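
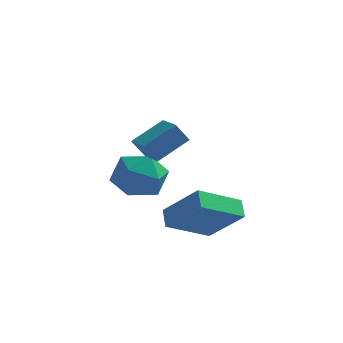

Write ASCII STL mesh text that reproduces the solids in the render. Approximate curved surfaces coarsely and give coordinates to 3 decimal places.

solid 
facet normal -0.602 -0.667 0.439
outer loop
vertex 0.887 -1.633 -1.434
vertex 0.591 -1.038 -0.936
vertex -0.5 -1.235 -2.731
endloop
endfacet
facet normal 0.355 -0.717 -0.600
outer loop
vertex 0.669 0.058 -3.584
vertex 0.887 -1.633 -1.434
vertex -0.5 -1.235 -2.731
endloop
endfacet
facet normal -0.603 -0.666 0.439
outer loop
vertex -0.5 -1.235 -2.731
vertex 0.591 -1.038 -0.936
vertex -0.795 -0.64 -2.234
endloop
endfacet
facet normal -0.715 0.205 -0.669
outer loop
vertex -0.795 -0.64 -2.234
vertex 0.669 0.058 -3.584
vertex -0.5 -1.235 -2.731
endloop
endfacet
facet normal 0.714 -0.205 0.669
outer loop
vertex 0.887 -1.633 -1.434
vertex 1.76 0.255 -1.789
vertex 0.591 -1.038 -0.936
endloop
endfacet
facet normal 0.356 -0.717 -0.600
outer loop
vertex 2.055 -0.34 -2.286
vertex 0.887 -1.633 -1.434
vertex 0.669 0.058 -3.584
endloop
endfacet
facet normal 0.715 -0.205 0.669
outer loop
vertex 2.055 -0.34 -2.286
vertex 1.76 0.255 -1.789
vertex 0.887 -1.633 -1.434
endloop
endfacet
facet normal -0.356 0.717 0.600
outer loop
vertex 0.591 -1.038 -0.936
vertex 1.76 0.255 -1.789
vertex -0.795 -0.64 -2.234
endloop
endfacet
facet normal -0.714 0.205 -0.669
outer loop
vertex 0.373 0.653 -3.086
vertex 0.669 0.058 -3.584
vertex -0.795 -0.64 -2.234
endloop
endfacet
facet normal -0.356 0.717 0.600
outer loop
vertex -0.795 -0.64 -2.234
vertex 1.76 0.255 -1.789
vertex 0.373 0.653 -3.086
endloop
endfacet
facet normal 0.602 0.667 -0.439
outer loop
vertex 0.373 0.653 -3.086
vertex 2.055 -0.34 -2.286
vertex 0.669 0.058 -3.584
endloop
endfacet
facet normal 0.602 0.666 -0.440
outer loop
vertex 1.76 0.255 -1.789
vertex 2.055 -0.34 -2.286
vertex 0.373 0.653 -3.086
endloop
endfacet
facet normal -0.135 -0.313 0.940
outer loop
vertex -3.638 3.02 -1.416
vertex -2.995 2.048 -1.647
vertex -2.462 3.03 -1.244
endloop
endfacet
facet normal -0.136 0.401 0.906
outer loop
vertex -3.638 3.02 -1.416
vertex -2.462 3.03 -1.244
vertex -2.998 3.968 -1.739
endloop
endfacet
facet normal -0.656 0.599 0.459
outer loop
vertex -3.638 3.02 -1.416
vertex -2.998 3.968 -1.739
vertex -3.862 3.565 -2.448
endloop
endfacet
facet normal -0.976 0.009 0.217
outer loop
vertex -3.638 3.02 -1.416
vertex -3.862 3.565 -2.448
vertex -3.86 2.379 -2.391
endloop
endfacet
facet normal -0.654 -0.555 0.514
outer loop
vertex -3.638 3.02 -1.416
vertex -3.86 2.379 -2.391
vertex -2.995 2.048 -1.647
endloop
endfacet
facet normal 0.487 0.609 0.627
outer loop
vertex -2.998 3.968 -1.739
vertex -2.462 3.03 -1.244
vertex -1.96 3.581 -2.169
endloop
endfacet
facet normal 0.488 -0.545 0.682
outer loop
vertex -2.462 3.03 -1.244
vertex -2.995 2.048 -1.647
vertex -1.958 2.395 -2.112
endloop
endfacet
facet normal -0.352 -0.936 -0.007
outer loop
vertex -2.995 2.048 -1.647
vertex -3.86 2.379 -2.391
vertex -2.822 1.992 -2.821
endloop
endfacet
facet normal -0.872 -0.025 -0.488
outer loop
vertex -3.86 2.379 -2.391
vertex -3.862 3.565 -2.448
vertex -3.358 2.93 -3.316
endloop
endfacet
facet normal -0.355 0.930 -0.097
outer loop
vertex -3.862 3.565 -2.448
vertex -2.998 3.968 -1.739
vertex -2.825 3.912 -2.913
endloop
endfacet
facet normal 0.976 -0.009 -0.217
outer loop
vertex -2.182 2.94 -3.144
vertex -1.96 3.581 -2.169
vertex -1.958 2.395 -2.112
endloop
endfacet
facet normal 0.656 -0.599 -0.459
outer loop
vertex -2.182 2.94 -3.144
vertex -1.958 2.395 -2.112
vertex -2.822 1.992 -2.821
endloop
endfacet
facet normal 0.136 -0.401 -0.906
outer loop
vertex -2.182 2.94 -3.144
vertex -2.822 1.992 -2.821
vertex -3.358 2.93 -3.316
endloop
endfacet
facet normal 0.135 0.313 -0.940
outer loop
vertex -2.182 2.94 -3.144
vertex -3.358 2.93 -3.316
vertex -2.825 3.912 -2.913
endloop
endfacet
facet normal 0.654 0.555 -0.514
outer loop
vertex -2.182 2.94 -3.144
vertex -2.825 3.912 -2.913
vertex -1.96 3.581 -2.169
endloop
endfacet
facet normal 0.872 0.025 0.488
outer loop
vertex -1.958 2.395 -2.112
vertex -1.96 3.581 -2.169
vertex -2.462 3.03 -1.244
endloop
endfacet
facet normal 0.355 -0.930 0.097
outer loop
vertex -2.822 1.992 -2.821
vertex -1.958 2.395 -2.112
vertex -2.995 2.048 -1.647
endloop
endfacet
facet normal -0.487 -0.609 -0.627
outer loop
vertex -3.358 2.93 -3.316
vertex -2.822 1.992 -2.821
vertex -3.86 2.379 -2.391
endloop
endfacet
facet normal -0.488 0.545 -0.682
outer loop
vertex -2.825 3.912 -2.913
vertex -3.358 2.93 -3.316
vertex -3.862 3.565 -2.448
endloop
endfacet
facet normal 0.352 0.936 0.007
outer loop
vertex -1.96 3.581 -2.169
vertex -2.825 3.912 -2.913
vertex -2.998 3.968 -1.739
endloop
endfacet
facet normal -0.670 0.731 -0.129
outer loop
vertex -1.085 0.261 1.701
vertex -0.669 0.51 0.954
vertex -1.928 -0.648 0.928
endloop
endfacet
facet normal -0.467 -0.280 0.839
outer loop
vertex -1.211 -1.43 1.066
vertex -1.085 0.261 1.701
vertex -1.928 -0.648 0.928
endloop
endfacet
facet normal -0.670 0.731 -0.129
outer loop
vertex -1.928 -0.648 0.928
vertex -0.669 0.51 0.954
vertex -1.512 -0.398 0.182
endloop
endfacet
facet normal -0.576 -0.622 -0.530
outer loop
vertex -1.512 -0.398 0.182
vertex -1.211 -1.43 1.066
vertex -1.928 -0.648 0.928
endloop
endfacet
facet normal 0.577 0.622 0.529
outer loop
vertex -1.085 0.261 1.701
vertex 0.048 -0.272 1.092
vertex -0.669 0.51 0.954
endloop
endfacet
facet normal -0.466 -0.280 0.839
outer loop
vertex -0.368 -0.522 1.838
vertex -1.085 0.261 1.701
vertex -1.211 -1.43 1.066
endloop
endfacet
facet normal 0.577 0.621 0.530
outer loop
vertex -0.368 -0.522 1.838
vertex 0.048 -0.272 1.092
vertex -1.085 0.261 1.701
endloop
endfacet
facet normal 0.467 0.280 -0.839
outer loop
vertex -0.669 0.51 0.954
vertex 0.048 -0.272 1.092
vertex -1.512 -0.398 0.182
endloop
endfacet
facet normal -0.578 -0.622 -0.529
outer loop
vertex -0.795 -1.181 0.319
vertex -1.211 -1.43 1.066
vertex -1.512 -0.398 0.182
endloop
endfacet
facet normal 0.467 0.281 -0.839
outer loop
vertex -1.512 -0.398 0.182
vertex 0.048 -0.272 1.092
vertex -0.795 -1.181 0.319
endloop
endfacet
facet normal 0.670 -0.731 0.129
outer loop
vertex -0.795 -1.181 0.319
vertex -0.368 -0.522 1.838
vertex -1.211 -1.43 1.066
endloop
endfacet
facet normal 0.670 -0.731 0.129
outer loop
vertex 0.048 -0.272 1.092
vertex -0.368 -0.522 1.838
vertex -0.795 -1.181 0.319
endloop
endfacet

endsolid


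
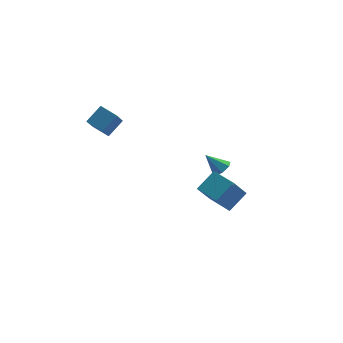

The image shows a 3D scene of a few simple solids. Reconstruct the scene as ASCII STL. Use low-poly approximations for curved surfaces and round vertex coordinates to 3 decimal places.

solid 
facet normal 0.570 -0.403 -0.716
outer loop
vertex 4.353 3.541 -1.594
vertex 3.964 3.008 -1.604
vertex 3.911 3.562 -1.958
endloop
endfacet
facet normal 0.029 0.999 0.023
outer loop
vertex 4.353 3.541 -1.594
vertex 3.911 3.562 -1.958
vertex 3.196 3.552 -0.636
endloop
endfacet
facet normal 0.569 -0.404 -0.717
outer loop
vertex 3.911 3.562 -1.958
vertex 3.964 3.008 -1.604
vertex 3.509 3.166 -2.054
endloop
endfacet
facet normal -0.621 0.711 -0.331
outer loop
vertex 3.911 3.562 -1.958
vertex 3.509 3.166 -2.054
vertex 3.196 3.552 -0.636
endloop
endfacet
facet normal 0.569 -0.402 -0.717
outer loop
vertex 3.509 3.166 -2.054
vertex 3.964 3.008 -1.604
vertex 3.45 2.651 -1.812
endloop
endfacet
facet normal -0.976 0.009 -0.218
outer loop
vertex 3.509 3.166 -2.054
vertex 3.45 2.651 -1.812
vertex 3.196 3.552 -0.636
endloop
endfacet
facet normal 0.570 -0.403 -0.716
outer loop
vertex 3.45 2.651 -1.812
vertex 3.964 3.008 -1.604
vertex 3.778 2.404 -1.412
endloop
endfacet
facet normal -0.770 -0.576 0.275
outer loop
vertex 3.45 2.651 -1.812
vertex 3.778 2.404 -1.412
vertex 3.196 3.552 -0.636
endloop
endfacet
facet normal 0.569 -0.403 -0.716
outer loop
vertex 3.778 2.404 -1.412
vertex 3.964 3.008 -1.604
vertex 4.246 2.612 -1.157
endloop
endfacet
facet normal -0.156 -0.606 0.780
outer loop
vertex 3.778 2.404 -1.412
vertex 4.246 2.612 -1.157
vertex 3.196 3.552 -0.636
endloop
endfacet
facet normal 0.569 -0.404 -0.717
outer loop
vertex 4.246 2.612 -1.157
vertex 3.964 3.008 -1.604
vertex 4.503 3.118 -1.238
endloop
endfacet
facet normal 0.402 -0.058 0.914
outer loop
vertex 4.246 2.612 -1.157
vertex 4.503 3.118 -1.238
vertex 3.196 3.552 -0.636
endloop
endfacet
facet normal 0.569 -0.402 -0.717
outer loop
vertex 4.503 3.118 -1.238
vertex 3.964 3.008 -1.604
vertex 4.353 3.541 -1.594
endloop
endfacet
facet normal 0.484 0.658 0.577
outer loop
vertex 4.503 3.118 -1.238
vertex 4.353 3.541 -1.594
vertex 3.196 3.552 -0.636
endloop
endfacet
facet normal -0.535 -0.201 0.821
outer loop
vertex 2.222 -3.341 2.556
vertex 1.671 -1.914 2.546
vertex 1.144 -3.763 1.751
endloop
endfacet
facet normal 0.360 -0.933 0.007
outer loop
vertex 1.989 -3.446 0.454
vertex 2.222 -3.341 2.556
vertex 1.144 -3.763 1.751
endloop
endfacet
facet normal -0.535 -0.201 0.821
outer loop
vertex 1.144 -3.763 1.751
vertex 1.671 -1.914 2.546
vertex 0.593 -2.335 1.741
endloop
endfacet
facet normal -0.764 -0.299 -0.571
outer loop
vertex 0.593 -2.335 1.741
vertex 1.989 -3.446 0.454
vertex 1.144 -3.763 1.751
endloop
endfacet
facet normal 0.764 0.299 0.571
outer loop
vertex 2.222 -3.341 2.556
vertex 2.516 -1.597 1.249
vertex 1.671 -1.914 2.546
endloop
endfacet
facet normal 0.359 -0.933 0.007
outer loop
vertex 3.067 -3.025 1.259
vertex 2.222 -3.341 2.556
vertex 1.989 -3.446 0.454
endloop
endfacet
facet normal 0.765 0.299 0.571
outer loop
vertex 3.067 -3.025 1.259
vertex 2.516 -1.597 1.249
vertex 2.222 -3.341 2.556
endloop
endfacet
facet normal -0.360 0.933 -0.006
outer loop
vertex 1.671 -1.914 2.546
vertex 2.516 -1.597 1.249
vertex 0.593 -2.335 1.741
endloop
endfacet
facet normal -0.765 -0.299 -0.571
outer loop
vertex 1.438 -2.019 0.444
vertex 1.989 -3.446 0.454
vertex 0.593 -2.335 1.741
endloop
endfacet
facet normal -0.360 0.933 -0.007
outer loop
vertex 0.593 -2.335 1.741
vertex 2.516 -1.597 1.249
vertex 1.438 -2.019 0.444
endloop
endfacet
facet normal 0.535 0.201 -0.821
outer loop
vertex 1.438 -2.019 0.444
vertex 3.067 -3.025 1.259
vertex 1.989 -3.446 0.454
endloop
endfacet
facet normal 0.535 0.201 -0.821
outer loop
vertex 2.516 -1.597 1.249
vertex 3.067 -3.025 1.259
vertex 1.438 -2.019 0.444
endloop
endfacet
facet normal -0.578 0.751 0.318
outer loop
vertex -3.511 3.687 3.759
vertex -2.584 4.08 4.515
vertex -2.878 4.734 2.438
endloop
endfacet
facet normal -0.736 -0.313 -0.600
outer loop
vertex -2.236 3.9 2.085
vertex -3.511 3.687 3.759
vertex -2.878 4.734 2.438
endloop
endfacet
facet normal -0.578 0.751 0.318
outer loop
vertex -2.878 4.734 2.438
vertex -2.584 4.08 4.515
vertex -1.95 5.127 3.195
endloop
endfacet
facet normal 0.352 0.581 -0.733
outer loop
vertex -1.95 5.127 3.195
vertex -2.236 3.9 2.085
vertex -2.878 4.734 2.438
endloop
endfacet
facet normal -0.352 -0.581 0.734
outer loop
vertex -3.511 3.687 3.759
vertex -1.942 3.246 4.162
vertex -2.584 4.08 4.515
endloop
endfacet
facet normal -0.737 -0.311 -0.601
outer loop
vertex -2.87 2.853 3.405
vertex -3.511 3.687 3.759
vertex -2.236 3.9 2.085
endloop
endfacet
facet normal -0.352 -0.582 0.733
outer loop
vertex -2.87 2.853 3.405
vertex -1.942 3.246 4.162
vertex -3.511 3.687 3.759
endloop
endfacet
facet normal 0.736 0.312 0.601
outer loop
vertex -2.584 4.08 4.515
vertex -1.942 3.246 4.162
vertex -1.95 5.127 3.195
endloop
endfacet
facet normal 0.352 0.582 -0.734
outer loop
vertex -1.309 4.293 2.841
vertex -2.236 3.9 2.085
vertex -1.95 5.127 3.195
endloop
endfacet
facet normal 0.737 0.312 0.600
outer loop
vertex -1.95 5.127 3.195
vertex -1.942 3.246 4.162
vertex -1.309 4.293 2.841
endloop
endfacet
facet normal 0.578 -0.751 -0.318
outer loop
vertex -1.309 4.293 2.841
vertex -2.87 2.853 3.405
vertex -2.236 3.9 2.085
endloop
endfacet
facet normal 0.578 -0.751 -0.319
outer loop
vertex -1.942 3.246 4.162
vertex -2.87 2.853 3.405
vertex -1.309 4.293 2.841
endloop
endfacet

endsolid


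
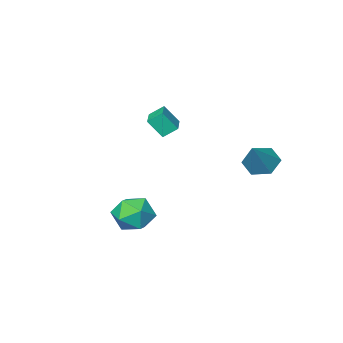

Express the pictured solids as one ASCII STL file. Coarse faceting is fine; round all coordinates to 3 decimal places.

solid 
facet normal -0.579 -0.811 -0.083
outer loop
vertex -1.822 -3.536 3.752
vertex -2.392 -3.027 2.751
vertex -1.184 -3.934 3.187
endloop
endfacet
facet normal 0.453 -0.403 0.795
outer loop
vertex -0.328 -2.733 3.309
vertex -1.822 -3.536 3.752
vertex -1.184 -3.934 3.187
endloop
endfacet
facet normal -0.579 -0.811 -0.083
outer loop
vertex -1.184 -3.934 3.187
vertex -2.392 -3.027 2.751
vertex -1.755 -3.424 2.185
endloop
endfacet
facet normal 0.678 -0.422 -0.601
outer loop
vertex -1.755 -3.424 2.185
vertex -0.328 -2.733 3.309
vertex -1.184 -3.934 3.187
endloop
endfacet
facet normal -0.678 0.422 0.601
outer loop
vertex -1.822 -3.536 3.752
vertex -1.536 -1.826 2.873
vertex -2.392 -3.027 2.751
endloop
endfacet
facet normal 0.453 -0.405 0.794
outer loop
vertex -0.965 -2.336 3.875
vertex -1.822 -3.536 3.752
vertex -0.328 -2.733 3.309
endloop
endfacet
facet normal -0.678 0.423 0.601
outer loop
vertex -0.965 -2.336 3.875
vertex -1.536 -1.826 2.873
vertex -1.822 -3.536 3.752
endloop
endfacet
facet normal -0.454 0.404 -0.794
outer loop
vertex -2.392 -3.027 2.751
vertex -1.536 -1.826 2.873
vertex -1.755 -3.424 2.185
endloop
endfacet
facet normal 0.678 -0.423 -0.601
outer loop
vertex -0.898 -2.224 2.308
vertex -0.328 -2.733 3.309
vertex -1.755 -3.424 2.185
endloop
endfacet
facet normal -0.452 0.404 -0.795
outer loop
vertex -1.755 -3.424 2.185
vertex -1.536 -1.826 2.873
vertex -0.898 -2.224 2.308
endloop
endfacet
facet normal 0.579 0.811 0.083
outer loop
vertex -0.898 -2.224 2.308
vertex -0.965 -2.336 3.875
vertex -0.328 -2.733 3.309
endloop
endfacet
facet normal 0.579 0.811 0.083
outer loop
vertex -1.536 -1.826 2.873
vertex -0.965 -2.336 3.875
vertex -0.898 -2.224 2.308
endloop
endfacet
facet normal -0.932 0.170 0.320
outer loop
vertex 1.293 -0.143 -1.166
vertex 1.715 0.338 -0.19
vertex 1.514 1.002 -1.129
endloop
endfacet
facet normal -0.900 0.186 -0.394
outer loop
vertex 1.293 -0.143 -1.166
vertex 1.514 1.002 -1.129
vertex 1.8 0.384 -2.076
endloop
endfacet
facet normal -0.649 -0.443 -0.618
outer loop
vertex 1.293 -0.143 -1.166
vertex 1.8 0.384 -2.076
vertex 2.178 -0.663 -1.723
endloop
endfacet
facet normal -0.527 -0.849 -0.044
outer loop
vertex 1.293 -0.143 -1.166
vertex 2.178 -0.663 -1.723
vertex 2.125 -0.691 -0.558
endloop
endfacet
facet normal -0.701 -0.471 0.535
outer loop
vertex 1.293 -0.143 -1.166
vertex 2.125 -0.691 -0.558
vertex 1.715 0.338 -0.19
endloop
endfacet
facet normal -0.431 0.691 -0.581
outer loop
vertex 1.8 0.384 -2.076
vertex 1.514 1.002 -1.129
vertex 2.535 1.191 -1.662
endloop
endfacet
facet normal -0.484 0.662 0.572
outer loop
vertex 1.514 1.002 -1.129
vertex 1.715 0.338 -0.19
vertex 2.482 1.163 -0.497
endloop
endfacet
facet normal -0.109 -0.373 0.921
outer loop
vertex 1.715 0.338 -0.19
vertex 2.125 -0.691 -0.558
vertex 2.86 0.116 -0.144
endloop
endfacet
facet normal 0.174 -0.985 -0.016
outer loop
vertex 2.125 -0.691 -0.558
vertex 2.178 -0.663 -1.723
vertex 3.146 -0.502 -1.091
endloop
endfacet
facet normal -0.026 -0.328 -0.944
outer loop
vertex 2.178 -0.663 -1.723
vertex 1.8 0.384 -2.076
vertex 2.945 0.162 -2.03
endloop
endfacet
facet normal 0.527 0.849 0.044
outer loop
vertex 3.367 0.643 -1.054
vertex 2.535 1.191 -1.662
vertex 2.482 1.163 -0.497
endloop
endfacet
facet normal 0.649 0.443 0.618
outer loop
vertex 3.367 0.643 -1.054
vertex 2.482 1.163 -0.497
vertex 2.86 0.116 -0.144
endloop
endfacet
facet normal 0.900 -0.186 0.394
outer loop
vertex 3.367 0.643 -1.054
vertex 2.86 0.116 -0.144
vertex 3.146 -0.502 -1.091
endloop
endfacet
facet normal 0.932 -0.170 -0.320
outer loop
vertex 3.367 0.643 -1.054
vertex 3.146 -0.502 -1.091
vertex 2.945 0.162 -2.03
endloop
endfacet
facet normal 0.701 0.471 -0.535
outer loop
vertex 3.367 0.643 -1.054
vertex 2.945 0.162 -2.03
vertex 2.535 1.191 -1.662
endloop
endfacet
facet normal -0.174 0.985 0.016
outer loop
vertex 2.482 1.163 -0.497
vertex 2.535 1.191 -1.662
vertex 1.514 1.002 -1.129
endloop
endfacet
facet normal 0.026 0.328 0.944
outer loop
vertex 2.86 0.116 -0.144
vertex 2.482 1.163 -0.497
vertex 1.715 0.338 -0.19
endloop
endfacet
facet normal 0.431 -0.691 0.581
outer loop
vertex 3.146 -0.502 -1.091
vertex 2.86 0.116 -0.144
vertex 2.125 -0.691 -0.558
endloop
endfacet
facet normal 0.484 -0.662 -0.572
outer loop
vertex 2.945 0.162 -2.03
vertex 3.146 -0.502 -1.091
vertex 2.178 -0.663 -1.723
endloop
endfacet
facet normal 0.109 0.373 -0.921
outer loop
vertex 2.535 1.191 -1.662
vertex 2.945 0.162 -2.03
vertex 1.8 0.384 -2.076
endloop
endfacet
facet normal -0.565 -0.401 -0.721
outer loop
vertex -3.302 1.873 0.716
vertex -4.014 1.703 1.368
vertex -3.99 2.551 0.878
endloop
endfacet
facet normal 0.617 0.708 -0.343
outer loop
vertex -3.302 1.873 0.716
vertex -3.99 2.551 0.878
vertex -2.866 2.517 2.832
endloop
endfacet
facet normal -0.565 -0.401 -0.721
outer loop
vertex -3.99 2.551 0.878
vertex -4.014 1.703 1.368
vertex -4.702 2.382 1.53
endloop
endfacet
facet normal -0.143 0.985 0.099
outer loop
vertex -3.99 2.551 0.878
vertex -4.702 2.382 1.53
vertex -2.866 2.517 2.832
endloop
endfacet
facet normal -0.565 -0.401 -0.721
outer loop
vertex -4.702 2.382 1.53
vertex -4.014 1.703 1.368
vertex -4.725 1.533 2.02
endloop
endfacet
facet normal -0.543 0.431 0.721
outer loop
vertex -4.702 2.382 1.53
vertex -4.725 1.533 2.02
vertex -2.866 2.517 2.832
endloop
endfacet
facet normal -0.565 -0.401 -0.721
outer loop
vertex -4.725 1.533 2.02
vertex -4.014 1.703 1.368
vertex -4.037 0.855 1.858
endloop
endfacet
facet normal -0.181 -0.399 0.899
outer loop
vertex -4.725 1.533 2.02
vertex -4.037 0.855 1.858
vertex -2.866 2.517 2.832
endloop
endfacet
facet normal -0.565 -0.401 -0.721
outer loop
vertex -4.037 0.855 1.858
vertex -4.014 1.703 1.368
vertex -3.325 1.024 1.206
endloop
endfacet
facet normal 0.579 -0.676 0.457
outer loop
vertex -4.037 0.855 1.858
vertex -3.325 1.024 1.206
vertex -2.866 2.517 2.832
endloop
endfacet
facet normal -0.565 -0.401 -0.721
outer loop
vertex -3.325 1.024 1.206
vertex -4.014 1.703 1.368
vertex -3.302 1.873 0.716
endloop
endfacet
facet normal 0.979 -0.122 -0.165
outer loop
vertex -3.325 1.024 1.206
vertex -3.302 1.873 0.716
vertex -2.866 2.517 2.832
endloop
endfacet

endsolid


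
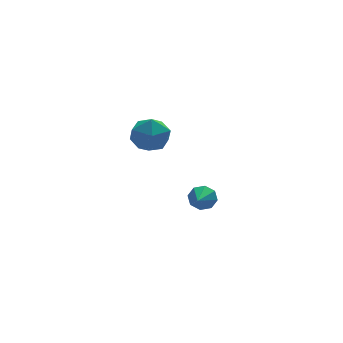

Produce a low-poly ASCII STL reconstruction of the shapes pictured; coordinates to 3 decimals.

solid 
facet normal 0.455 0.789 -0.412
outer loop
vertex -0.1 1.109 -1.67
vertex -0.341 1.466 -1.252
vertex 0.166 1.149 -1.299
endloop
endfacet
facet normal 0.418 -0.885 -0.204
outer loop
vertex -0.1 1.109 -1.67
vertex 0.166 1.149 -1.299
vertex -0.879 0.534 -0.768
endloop
endfacet
facet normal 0.456 0.790 -0.411
outer loop
vertex 0.166 1.149 -1.299
vertex -0.341 1.466 -1.252
vertex 0.136 1.374 -0.9
endloop
endfacet
facet normal 0.610 -0.670 0.424
outer loop
vertex 0.166 1.149 -1.299
vertex 0.136 1.374 -0.9
vertex -0.879 0.534 -0.768
endloop
endfacet
facet normal 0.455 0.790 -0.411
outer loop
vertex 0.136 1.374 -0.9
vertex -0.341 1.466 -1.252
vertex -0.174 1.653 -0.707
endloop
endfacet
facet normal 0.332 -0.259 0.907
outer loop
vertex 0.136 1.374 -0.9
vertex -0.174 1.653 -0.707
vertex -0.879 0.534 -0.768
endloop
endfacet
facet normal 0.455 0.790 -0.411
outer loop
vertex -0.174 1.653 -0.707
vertex -0.341 1.466 -1.252
vertex -0.582 1.822 -0.834
endloop
endfacet
facet normal -0.254 0.108 0.961
outer loop
vertex -0.174 1.653 -0.707
vertex -0.582 1.822 -0.834
vertex -0.879 0.534 -0.768
endloop
endfacet
facet normal 0.457 0.790 -0.409
outer loop
vertex -0.582 1.822 -0.834
vertex -0.341 1.466 -1.252
vertex -0.848 1.783 -1.206
endloop
endfacet
facet normal -0.805 0.214 0.553
outer loop
vertex -0.582 1.822 -0.834
vertex -0.848 1.783 -1.206
vertex -0.879 0.534 -0.768
endloop
endfacet
facet normal 0.457 0.790 -0.410
outer loop
vertex -0.848 1.783 -1.206
vertex -0.341 1.466 -1.252
vertex -0.817 1.558 -1.605
endloop
endfacet
facet normal -0.997 -0.002 -0.076
outer loop
vertex -0.848 1.783 -1.206
vertex -0.817 1.558 -1.605
vertex -0.879 0.534 -0.768
endloop
endfacet
facet normal 0.458 0.788 -0.412
outer loop
vertex -0.817 1.558 -1.605
vertex -0.341 1.466 -1.252
vertex -0.508 1.278 -1.797
endloop
endfacet
facet normal -0.720 -0.412 -0.558
outer loop
vertex -0.817 1.558 -1.605
vertex -0.508 1.278 -1.797
vertex -0.879 0.534 -0.768
endloop
endfacet
facet normal 0.455 0.789 -0.412
outer loop
vertex -0.508 1.278 -1.797
vertex -0.341 1.466 -1.252
vertex -0.1 1.109 -1.67
endloop
endfacet
facet normal -0.133 -0.780 -0.612
outer loop
vertex -0.508 1.278 -1.797
vertex -0.1 1.109 -1.67
vertex -0.879 0.534 -0.768
endloop
endfacet
facet normal -0.811 0.527 0.255
outer loop
vertex -3.684 0.176 3.387
vertex -3.754 -0.292 4.132
vertex -3.276 0.45 4.12
endloop
endfacet
facet normal -0.366 0.920 -0.140
outer loop
vertex -3.684 0.176 3.387
vertex -3.276 0.45 4.12
vertex -2.862 0.496 3.342
endloop
endfacet
facet normal -0.270 0.587 -0.764
outer loop
vertex -3.684 0.176 3.387
vertex -2.862 0.496 3.342
vertex -3.084 -0.218 2.872
endloop
endfacet
facet normal -0.656 -0.013 -0.754
outer loop
vertex -3.684 0.176 3.387
vertex -3.084 -0.218 2.872
vertex -3.636 -0.705 3.361
endloop
endfacet
facet normal -0.991 -0.050 -0.125
outer loop
vertex -3.684 0.176 3.387
vertex -3.636 -0.705 3.361
vertex -3.754 -0.292 4.132
endloop
endfacet
facet normal 0.263 0.945 0.196
outer loop
vertex -2.862 0.496 3.342
vertex -3.276 0.45 4.12
vertex -2.424 0.225 4.059
endloop
endfacet
facet normal -0.458 0.308 0.834
outer loop
vertex -3.276 0.45 4.12
vertex -3.754 -0.292 4.132
vertex -2.976 -0.262 4.548
endloop
endfacet
facet normal -0.748 -0.626 0.221
outer loop
vertex -3.754 -0.292 4.132
vertex -3.636 -0.705 3.361
vertex -3.198 -0.976 4.078
endloop
endfacet
facet normal -0.207 -0.567 -0.798
outer loop
vertex -3.636 -0.705 3.361
vertex -3.084 -0.218 2.872
vertex -2.784 -0.93 3.3
endloop
endfacet
facet normal 0.419 0.405 -0.813
outer loop
vertex -3.084 -0.218 2.872
vertex -2.862 0.496 3.342
vertex -2.306 -0.188 3.288
endloop
endfacet
facet normal 0.656 0.013 0.754
outer loop
vertex -2.376 -0.656 4.033
vertex -2.424 0.225 4.059
vertex -2.976 -0.262 4.548
endloop
endfacet
facet normal 0.270 -0.587 0.764
outer loop
vertex -2.376 -0.656 4.033
vertex -2.976 -0.262 4.548
vertex -3.198 -0.976 4.078
endloop
endfacet
facet normal 0.366 -0.920 0.140
outer loop
vertex -2.376 -0.656 4.033
vertex -3.198 -0.976 4.078
vertex -2.784 -0.93 3.3
endloop
endfacet
facet normal 0.811 -0.527 -0.255
outer loop
vertex -2.376 -0.656 4.033
vertex -2.784 -0.93 3.3
vertex -2.306 -0.188 3.288
endloop
endfacet
facet normal 0.991 0.050 0.125
outer loop
vertex -2.376 -0.656 4.033
vertex -2.306 -0.188 3.288
vertex -2.424 0.225 4.059
endloop
endfacet
facet normal 0.207 0.567 0.798
outer loop
vertex -2.976 -0.262 4.548
vertex -2.424 0.225 4.059
vertex -3.276 0.45 4.12
endloop
endfacet
facet normal -0.419 -0.405 0.813
outer loop
vertex -3.198 -0.976 4.078
vertex -2.976 -0.262 4.548
vertex -3.754 -0.292 4.132
endloop
endfacet
facet normal -0.263 -0.945 -0.196
outer loop
vertex -2.784 -0.93 3.3
vertex -3.198 -0.976 4.078
vertex -3.636 -0.705 3.361
endloop
endfacet
facet normal 0.458 -0.308 -0.834
outer loop
vertex -2.306 -0.188 3.288
vertex -2.784 -0.93 3.3
vertex -3.084 -0.218 2.872
endloop
endfacet
facet normal 0.748 0.626 -0.221
outer loop
vertex -2.424 0.225 4.059
vertex -2.306 -0.188 3.288
vertex -2.862 0.496 3.342
endloop
endfacet

endsolid


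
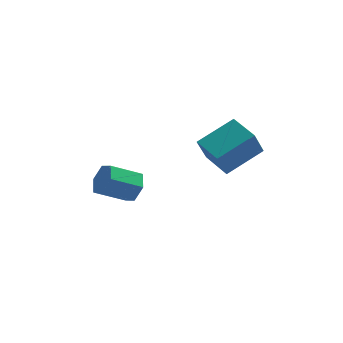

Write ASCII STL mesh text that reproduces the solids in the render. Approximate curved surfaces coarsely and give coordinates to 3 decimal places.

solid 
facet normal -0.800 -0.419 -0.429
outer loop
vertex 2.141 -1.7 3.864
vertex 1.492 -0.647 4.045
vertex 2.496 -1.301 2.812
endloop
endfacet
facet normal 0.519 -0.842 -0.144
outer loop
vertex 3.808 -0.613 3.515
vertex 2.141 -1.7 3.864
vertex 2.496 -1.301 2.812
endloop
endfacet
facet normal -0.800 -0.420 -0.429
outer loop
vertex 2.496 -1.301 2.812
vertex 1.492 -0.647 4.045
vertex 1.846 -0.248 2.993
endloop
endfacet
facet normal 0.300 0.339 -0.892
outer loop
vertex 1.846 -0.248 2.993
vertex 3.808 -0.613 3.515
vertex 2.496 -1.301 2.812
endloop
endfacet
facet normal -0.300 -0.338 0.892
outer loop
vertex 2.141 -1.7 3.864
vertex 2.804 0.041 4.748
vertex 1.492 -0.647 4.045
endloop
endfacet
facet normal 0.519 -0.842 -0.145
outer loop
vertex 3.454 -1.012 4.567
vertex 2.141 -1.7 3.864
vertex 3.808 -0.613 3.515
endloop
endfacet
facet normal -0.300 -0.339 0.892
outer loop
vertex 3.454 -1.012 4.567
vertex 2.804 0.041 4.748
vertex 2.141 -1.7 3.864
endloop
endfacet
facet normal -0.519 0.842 0.145
outer loop
vertex 1.492 -0.647 4.045
vertex 2.804 0.041 4.748
vertex 1.846 -0.248 2.993
endloop
endfacet
facet normal 0.300 0.338 -0.892
outer loop
vertex 3.159 0.44 3.696
vertex 3.808 -0.613 3.515
vertex 1.846 -0.248 2.993
endloop
endfacet
facet normal -0.519 0.843 0.144
outer loop
vertex 1.846 -0.248 2.993
vertex 2.804 0.041 4.748
vertex 3.159 0.44 3.696
endloop
endfacet
facet normal 0.800 0.420 0.428
outer loop
vertex 3.159 0.44 3.696
vertex 3.454 -1.012 4.567
vertex 3.808 -0.613 3.515
endloop
endfacet
facet normal 0.800 0.420 0.429
outer loop
vertex 2.804 0.041 4.748
vertex 3.454 -1.012 4.567
vertex 3.159 0.44 3.696
endloop
endfacet
facet normal 0.855 0.193 -0.482
outer loop
vertex -0.331 1.898 -0.041
vertex -0.654 2.432 -0.4
vertex -0.33 2.566 0.229
endloop
endfacet
facet normal 0.519 -0.321 0.792
outer loop
vertex -0.331 1.898 -0.041
vertex -0.33 2.566 0.229
vertex -1.503 1.634 0.619
endloop
endfacet
facet normal 0.519 -0.321 0.792
outer loop
vertex -1.503 1.634 0.619
vertex -0.33 2.566 0.229
vertex -1.502 2.301 0.889
endloop
endfacet
facet normal -0.855 -0.194 0.481
outer loop
vertex -1.503 1.634 0.619
vertex -1.502 2.301 0.889
vertex -1.826 2.168 0.26
endloop
endfacet
facet normal 0.855 0.193 -0.482
outer loop
vertex -0.33 2.566 0.229
vertex -0.654 2.432 -0.4
vertex -0.653 3.1 -0.13
endloop
endfacet
facet normal 0.261 0.642 0.721
outer loop
vertex -0.33 2.566 0.229
vertex -0.653 3.1 -0.13
vertex -1.502 2.301 0.889
endloop
endfacet
facet normal 0.261 0.642 0.721
outer loop
vertex -1.502 2.301 0.889
vertex -0.653 3.1 -0.13
vertex -1.825 2.835 0.53
endloop
endfacet
facet normal -0.855 -0.194 0.481
outer loop
vertex -1.502 2.301 0.889
vertex -1.825 2.835 0.53
vertex -1.826 2.168 0.26
endloop
endfacet
facet normal 0.855 0.193 -0.482
outer loop
vertex -0.653 3.1 -0.13
vertex -0.654 2.432 -0.4
vertex -0.977 2.966 -0.759
endloop
endfacet
facet normal -0.258 0.963 -0.072
outer loop
vertex -0.653 3.1 -0.13
vertex -0.977 2.966 -0.759
vertex -1.825 2.835 0.53
endloop
endfacet
facet normal -0.257 0.964 -0.071
outer loop
vertex -1.825 2.835 0.53
vertex -0.977 2.966 -0.759
vertex -2.149 2.702 -0.099
endloop
endfacet
facet normal -0.855 -0.194 0.481
outer loop
vertex -1.825 2.835 0.53
vertex -2.149 2.702 -0.099
vertex -1.826 2.168 0.26
endloop
endfacet
facet normal 0.855 0.194 -0.481
outer loop
vertex -0.977 2.966 -0.759
vertex -0.654 2.432 -0.4
vertex -0.978 2.299 -1.029
endloop
endfacet
facet normal -0.519 0.321 -0.792
outer loop
vertex -0.977 2.966 -0.759
vertex -0.978 2.299 -1.029
vertex -2.149 2.702 -0.099
endloop
endfacet
facet normal -0.519 0.321 -0.792
outer loop
vertex -2.149 2.702 -0.099
vertex -0.978 2.299 -1.029
vertex -2.15 2.034 -0.369
endloop
endfacet
facet normal -0.855 -0.193 0.482
outer loop
vertex -2.149 2.702 -0.099
vertex -2.15 2.034 -0.369
vertex -1.826 2.168 0.26
endloop
endfacet
facet normal 0.855 0.194 -0.481
outer loop
vertex -0.978 2.299 -1.029
vertex -0.654 2.432 -0.4
vertex -0.655 1.765 -0.67
endloop
endfacet
facet normal -0.261 -0.642 -0.721
outer loop
vertex -0.978 2.299 -1.029
vertex -0.655 1.765 -0.67
vertex -2.15 2.034 -0.369
endloop
endfacet
facet normal -0.261 -0.642 -0.721
outer loop
vertex -2.15 2.034 -0.369
vertex -0.655 1.765 -0.67
vertex -1.827 1.5 -0.01
endloop
endfacet
facet normal -0.855 -0.193 0.482
outer loop
vertex -2.15 2.034 -0.369
vertex -1.827 1.5 -0.01
vertex -1.826 2.168 0.26
endloop
endfacet
facet normal 0.855 0.194 -0.481
outer loop
vertex -0.655 1.765 -0.67
vertex -0.654 2.432 -0.4
vertex -0.331 1.898 -0.041
endloop
endfacet
facet normal 0.258 -0.964 0.071
outer loop
vertex -0.655 1.765 -0.67
vertex -0.331 1.898 -0.041
vertex -1.827 1.5 -0.01
endloop
endfacet
facet normal 0.258 -0.963 0.072
outer loop
vertex -1.827 1.5 -0.01
vertex -0.331 1.898 -0.041
vertex -1.503 1.634 0.619
endloop
endfacet
facet normal -0.855 -0.193 0.482
outer loop
vertex -1.827 1.5 -0.01
vertex -1.503 1.634 0.619
vertex -1.826 2.168 0.26
endloop
endfacet

endsolid


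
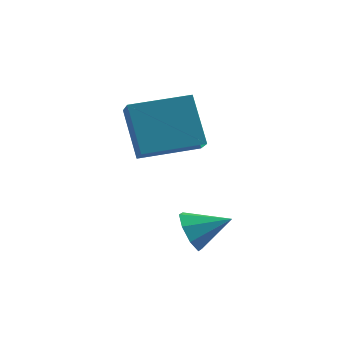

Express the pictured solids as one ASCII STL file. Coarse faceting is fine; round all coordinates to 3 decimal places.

solid 
facet normal -0.847 -0.329 -0.417
outer loop
vertex 2.425 -0.629 -3.904
vertex 2.07 -0.313 -3.432
vertex 2.304 -0.148 -4.037
endloop
endfacet
facet normal 0.828 0.054 -0.557
outer loop
vertex 2.425 -0.629 -3.904
vertex 2.304 -0.148 -4.037
vertex 3.01 0.053 -2.968
endloop
endfacet
facet normal -0.847 -0.330 -0.417
outer loop
vertex 2.304 -0.148 -4.037
vertex 2.07 -0.313 -3.432
vertex 2.046 0.235 -3.816
endloop
endfacet
facet normal 0.561 0.664 -0.495
outer loop
vertex 2.304 -0.148 -4.037
vertex 2.046 0.235 -3.816
vertex 3.01 0.053 -2.968
endloop
endfacet
facet normal -0.847 -0.329 -0.417
outer loop
vertex 2.046 0.235 -3.816
vertex 2.07 -0.313 -3.432
vertex 1.802 0.298 -3.37
endloop
endfacet
facet normal 0.207 0.978 -0.025
outer loop
vertex 2.046 0.235 -3.816
vertex 1.802 0.298 -3.37
vertex 3.01 0.053 -2.968
endloop
endfacet
facet normal -0.847 -0.329 -0.418
outer loop
vertex 1.802 0.298 -3.37
vertex 2.07 -0.313 -3.432
vertex 1.714 0.003 -2.959
endloop
endfacet
facet normal -0.027 0.815 0.579
outer loop
vertex 1.802 0.298 -3.37
vertex 1.714 0.003 -2.959
vertex 3.01 0.053 -2.968
endloop
endfacet
facet normal -0.847 -0.331 -0.416
outer loop
vertex 1.714 0.003 -2.959
vertex 2.07 -0.313 -3.432
vertex 1.836 -0.477 -2.826
endloop
endfacet
facet normal -0.004 0.266 0.964
outer loop
vertex 1.714 0.003 -2.959
vertex 1.836 -0.477 -2.826
vertex 3.01 0.053 -2.968
endloop
endfacet
facet normal -0.847 -0.330 -0.416
outer loop
vertex 1.836 -0.477 -2.826
vertex 2.07 -0.313 -3.432
vertex 2.094 -0.861 -3.047
endloop
endfacet
facet normal 0.264 -0.342 0.902
outer loop
vertex 1.836 -0.477 -2.826
vertex 2.094 -0.861 -3.047
vertex 3.01 0.053 -2.968
endloop
endfacet
facet normal -0.847 -0.329 -0.416
outer loop
vertex 2.094 -0.861 -3.047
vertex 2.07 -0.313 -3.432
vertex 2.338 -0.924 -3.494
endloop
endfacet
facet normal 0.619 -0.657 0.430
outer loop
vertex 2.094 -0.861 -3.047
vertex 2.338 -0.924 -3.494
vertex 3.01 0.053 -2.968
endloop
endfacet
facet normal -0.847 -0.329 -0.417
outer loop
vertex 2.338 -0.924 -3.494
vertex 2.07 -0.313 -3.432
vertex 2.425 -0.629 -3.904
endloop
endfacet
facet normal 0.853 -0.493 -0.174
outer loop
vertex 2.338 -0.924 -3.494
vertex 2.425 -0.629 -3.904
vertex 3.01 0.053 -2.968
endloop
endfacet
facet normal -0.790 -0.597 -0.139
outer loop
vertex -0.475 1.365 -0.042
vertex -1.02 2.207 -0.564
vertex 0.162 0.865 -1.514
endloop
endfacet
facet normal 0.483 -0.744 0.462
outer loop
vertex 1.52 1.893 -1.276
vertex -0.475 1.365 -0.042
vertex 0.162 0.865 -1.514
endloop
endfacet
facet normal -0.790 -0.598 -0.138
outer loop
vertex 0.162 0.865 -1.514
vertex -1.02 2.207 -0.564
vertex -0.383 1.706 -2.036
endloop
endfacet
facet normal 0.379 -0.298 -0.876
outer loop
vertex -0.383 1.706 -2.036
vertex 1.52 1.893 -1.276
vertex 0.162 0.865 -1.514
endloop
endfacet
facet normal -0.379 0.298 0.876
outer loop
vertex -0.475 1.365 -0.042
vertex 0.338 3.235 -0.326
vertex -1.02 2.207 -0.564
endloop
endfacet
facet normal 0.483 -0.744 0.462
outer loop
vertex 0.883 2.394 0.196
vertex -0.475 1.365 -0.042
vertex 1.52 1.893 -1.276
endloop
endfacet
facet normal -0.379 0.298 0.876
outer loop
vertex 0.883 2.394 0.196
vertex 0.338 3.235 -0.326
vertex -0.475 1.365 -0.042
endloop
endfacet
facet normal -0.482 0.744 -0.462
outer loop
vertex -1.02 2.207 -0.564
vertex 0.338 3.235 -0.326
vertex -0.383 1.706 -2.036
endloop
endfacet
facet normal 0.379 -0.298 -0.876
outer loop
vertex 0.975 2.735 -1.798
vertex 1.52 1.893 -1.276
vertex -0.383 1.706 -2.036
endloop
endfacet
facet normal -0.483 0.744 -0.462
outer loop
vertex -0.383 1.706 -2.036
vertex 0.338 3.235 -0.326
vertex 0.975 2.735 -1.798
endloop
endfacet
facet normal 0.790 0.597 0.139
outer loop
vertex 0.975 2.735 -1.798
vertex 0.883 2.394 0.196
vertex 1.52 1.893 -1.276
endloop
endfacet
facet normal 0.790 0.598 0.139
outer loop
vertex 0.338 3.235 -0.326
vertex 0.883 2.394 0.196
vertex 0.975 2.735 -1.798
endloop
endfacet

endsolid


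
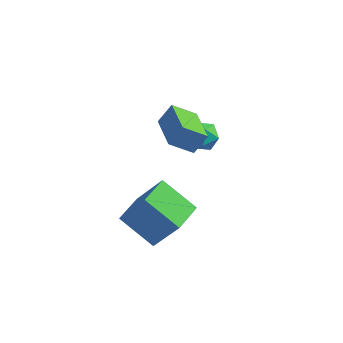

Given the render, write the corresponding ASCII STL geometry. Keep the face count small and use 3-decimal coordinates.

solid 
facet normal -0.743 -0.325 0.585
outer loop
vertex -0.503 0.904 1.0
vertex -1.285 2.203 0.729
vertex -0.883 0.532 0.311
endloop
endfacet
facet normal 0.507 -0.844 0.176
outer loop
vertex -0.095 0.877 -0.309
vertex -0.503 0.904 1.0
vertex -0.883 0.532 0.311
endloop
endfacet
facet normal -0.743 -0.325 0.584
outer loop
vertex -0.883 0.532 0.311
vertex -1.285 2.203 0.729
vertex -1.664 1.831 0.04
endloop
endfacet
facet normal -0.436 -0.427 -0.792
outer loop
vertex -1.664 1.831 0.04
vertex -0.095 0.877 -0.309
vertex -0.883 0.532 0.311
endloop
endfacet
facet normal 0.436 0.428 0.792
outer loop
vertex -0.503 0.904 1.0
vertex -0.497 2.548 0.109
vertex -1.285 2.203 0.729
endloop
endfacet
facet normal 0.508 -0.843 0.176
outer loop
vertex 0.284 1.249 0.38
vertex -0.503 0.904 1.0
vertex -0.095 0.877 -0.309
endloop
endfacet
facet normal 0.436 0.428 0.792
outer loop
vertex 0.284 1.249 0.38
vertex -0.497 2.548 0.109
vertex -0.503 0.904 1.0
endloop
endfacet
facet normal -0.508 0.843 -0.176
outer loop
vertex -1.285 2.203 0.729
vertex -0.497 2.548 0.109
vertex -1.664 1.831 0.04
endloop
endfacet
facet normal -0.436 -0.428 -0.792
outer loop
vertex -0.877 2.176 -0.58
vertex -0.095 0.877 -0.309
vertex -1.664 1.831 0.04
endloop
endfacet
facet normal -0.508 0.843 -0.175
outer loop
vertex -1.664 1.831 0.04
vertex -0.497 2.548 0.109
vertex -0.877 2.176 -0.58
endloop
endfacet
facet normal 0.743 0.325 -0.585
outer loop
vertex -0.877 2.176 -0.58
vertex 0.284 1.249 0.38
vertex -0.095 0.877 -0.309
endloop
endfacet
facet normal 0.743 0.325 -0.585
outer loop
vertex -0.497 2.548 0.109
vertex 0.284 1.249 0.38
vertex -0.877 2.176 -0.58
endloop
endfacet
facet normal 0.021 0.370 0.929
outer loop
vertex 0.006 2.954 -0.747
vertex -0.603 2.773 -0.661
vertex -0.125 2.372 -0.512
endloop
endfacet
facet normal 0.666 0.145 0.731
outer loop
vertex 0.006 2.954 -0.747
vertex -0.125 2.372 -0.512
vertex 0.339 2.444 -0.949
endloop
endfacet
facet normal 0.854 0.501 0.142
outer loop
vertex 0.006 2.954 -0.747
vertex 0.339 2.444 -0.949
vertex 0.147 2.89 -1.369
endloop
endfacet
facet normal 0.321 0.947 -0.025
outer loop
vertex 0.006 2.954 -0.747
vertex 0.147 2.89 -1.369
vertex -0.435 3.092 -1.191
endloop
endfacet
facet normal -0.193 0.867 0.461
outer loop
vertex 0.006 2.954 -0.747
vertex -0.435 3.092 -1.191
vertex -0.603 2.773 -0.661
endloop
endfacet
facet normal 0.617 -0.548 0.565
outer loop
vertex 0.339 2.444 -0.949
vertex -0.125 2.372 -0.512
vertex -0.065 1.948 -0.989
endloop
endfacet
facet normal -0.429 -0.183 0.885
outer loop
vertex -0.125 2.372 -0.512
vertex -0.603 2.773 -0.661
vertex -0.647 2.15 -0.811
endloop
endfacet
facet normal -0.774 0.620 0.128
outer loop
vertex -0.603 2.773 -0.661
vertex -0.435 3.092 -1.191
vertex -0.839 2.596 -1.231
endloop
endfacet
facet normal 0.059 0.750 -0.659
outer loop
vertex -0.435 3.092 -1.191
vertex 0.147 2.89 -1.369
vertex -0.375 2.668 -1.668
endloop
endfacet
facet normal 0.920 0.029 -0.390
outer loop
vertex 0.147 2.89 -1.369
vertex 0.339 2.444 -0.949
vertex 0.103 2.267 -1.519
endloop
endfacet
facet normal -0.321 -0.947 0.025
outer loop
vertex -0.506 2.086 -1.433
vertex -0.065 1.948 -0.989
vertex -0.647 2.15 -0.811
endloop
endfacet
facet normal -0.854 -0.501 -0.142
outer loop
vertex -0.506 2.086 -1.433
vertex -0.647 2.15 -0.811
vertex -0.839 2.596 -1.231
endloop
endfacet
facet normal -0.666 -0.145 -0.731
outer loop
vertex -0.506 2.086 -1.433
vertex -0.839 2.596 -1.231
vertex -0.375 2.668 -1.668
endloop
endfacet
facet normal -0.021 -0.370 -0.929
outer loop
vertex -0.506 2.086 -1.433
vertex -0.375 2.668 -1.668
vertex 0.103 2.267 -1.519
endloop
endfacet
facet normal 0.193 -0.867 -0.461
outer loop
vertex -0.506 2.086 -1.433
vertex 0.103 2.267 -1.519
vertex -0.065 1.948 -0.989
endloop
endfacet
facet normal -0.059 -0.750 0.659
outer loop
vertex -0.647 2.15 -0.811
vertex -0.065 1.948 -0.989
vertex -0.125 2.372 -0.512
endloop
endfacet
facet normal -0.920 -0.029 0.390
outer loop
vertex -0.839 2.596 -1.231
vertex -0.647 2.15 -0.811
vertex -0.603 2.773 -0.661
endloop
endfacet
facet normal -0.617 0.548 -0.565
outer loop
vertex -0.375 2.668 -1.668
vertex -0.839 2.596 -1.231
vertex -0.435 3.092 -1.191
endloop
endfacet
facet normal 0.429 0.183 -0.885
outer loop
vertex 0.103 2.267 -1.519
vertex -0.375 2.668 -1.668
vertex 0.147 2.89 -1.369
endloop
endfacet
facet normal 0.774 -0.620 -0.128
outer loop
vertex -0.065 1.948 -0.989
vertex 0.103 2.267 -1.519
vertex 0.339 2.444 -0.949
endloop
endfacet
facet normal -0.533 0.026 -0.845
outer loop
vertex -1.743 -2.177 -1.349
vertex -1.515 -0.983 -1.456
vertex -0.473 -2.493 -2.16
endloop
endfacet
facet normal -0.187 -0.978 0.088
outer loop
vertex 0.435 -2.537 -0.724
vertex -1.743 -2.177 -1.349
vertex -0.473 -2.493 -2.16
endloop
endfacet
facet normal -0.534 0.026 -0.845
outer loop
vertex -0.473 -2.493 -2.16
vertex -1.515 -0.983 -1.456
vertex -0.245 -1.299 -2.268
endloop
endfacet
facet normal 0.824 -0.205 -0.528
outer loop
vertex -0.245 -1.299 -2.268
vertex 0.435 -2.537 -0.724
vertex -0.473 -2.493 -2.16
endloop
endfacet
facet normal -0.824 0.205 0.528
outer loop
vertex -1.743 -2.177 -1.349
vertex -0.607 -1.027 -0.02
vertex -1.515 -0.983 -1.456
endloop
endfacet
facet normal -0.187 -0.978 0.088
outer loop
vertex -0.835 -2.221 0.088
vertex -1.743 -2.177 -1.349
vertex 0.435 -2.537 -0.724
endloop
endfacet
facet normal -0.825 0.205 0.527
outer loop
vertex -0.835 -2.221 0.088
vertex -0.607 -1.027 -0.02
vertex -1.743 -2.177 -1.349
endloop
endfacet
facet normal 0.187 0.978 -0.088
outer loop
vertex -1.515 -0.983 -1.456
vertex -0.607 -1.027 -0.02
vertex -0.245 -1.299 -2.268
endloop
endfacet
facet normal 0.825 -0.205 -0.527
outer loop
vertex 0.663 -1.343 -0.831
vertex 0.435 -2.537 -0.724
vertex -0.245 -1.299 -2.268
endloop
endfacet
facet normal 0.187 0.978 -0.088
outer loop
vertex -0.245 -1.299 -2.268
vertex -0.607 -1.027 -0.02
vertex 0.663 -1.343 -0.831
endloop
endfacet
facet normal 0.534 -0.026 0.845
outer loop
vertex 0.663 -1.343 -0.831
vertex -0.835 -2.221 0.088
vertex 0.435 -2.537 -0.724
endloop
endfacet
facet normal 0.534 -0.025 0.845
outer loop
vertex -0.607 -1.027 -0.02
vertex -0.835 -2.221 0.088
vertex 0.663 -1.343 -0.831
endloop
endfacet

endsolid


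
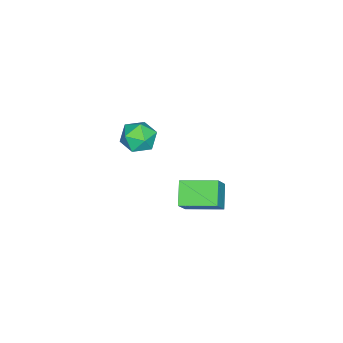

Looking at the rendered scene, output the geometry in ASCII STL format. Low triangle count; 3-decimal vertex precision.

solid 
facet normal 0.004 0.656 0.755
outer loop
vertex 1.234 0.631 2.426
vertex 1.504 0.046 2.933
vertex 2.04 0.513 2.524
endloop
endfacet
facet normal 0.128 0.983 0.133
outer loop
vertex 1.234 0.631 2.426
vertex 2.04 0.513 2.524
vertex 1.734 0.654 1.776
endloop
endfacet
facet normal -0.427 0.853 -0.298
outer loop
vertex 1.234 0.631 2.426
vertex 1.734 0.654 1.776
vertex 1.01 0.273 1.723
endloop
endfacet
facet normal -0.892 0.448 0.056
outer loop
vertex 1.234 0.631 2.426
vertex 1.01 0.273 1.723
vertex 0.867 -0.102 2.438
endloop
endfacet
facet normal -0.626 0.325 0.709
outer loop
vertex 1.234 0.631 2.426
vertex 0.867 -0.102 2.438
vertex 1.504 0.046 2.933
endloop
endfacet
facet normal 0.708 0.687 -0.160
outer loop
vertex 1.734 0.654 1.776
vertex 2.04 0.513 2.524
vertex 2.313 0.082 1.882
endloop
endfacet
facet normal 0.508 0.159 0.847
outer loop
vertex 2.04 0.513 2.524
vertex 1.504 0.046 2.933
vertex 2.17 -0.293 2.597
endloop
endfacet
facet normal -0.513 -0.376 0.772
outer loop
vertex 1.504 0.046 2.933
vertex 0.867 -0.102 2.438
vertex 1.446 -0.674 2.544
endloop
endfacet
facet normal -0.943 -0.178 -0.282
outer loop
vertex 0.867 -0.102 2.438
vertex 1.01 0.273 1.723
vertex 1.14 -0.533 1.796
endloop
endfacet
facet normal -0.189 0.479 -0.857
outer loop
vertex 1.01 0.273 1.723
vertex 1.734 0.654 1.776
vertex 1.676 -0.066 1.387
endloop
endfacet
facet normal 0.892 -0.448 -0.056
outer loop
vertex 1.946 -0.651 1.894
vertex 2.313 0.082 1.882
vertex 2.17 -0.293 2.597
endloop
endfacet
facet normal 0.427 -0.853 0.298
outer loop
vertex 1.946 -0.651 1.894
vertex 2.17 -0.293 2.597
vertex 1.446 -0.674 2.544
endloop
endfacet
facet normal -0.128 -0.983 -0.133
outer loop
vertex 1.946 -0.651 1.894
vertex 1.446 -0.674 2.544
vertex 1.14 -0.533 1.796
endloop
endfacet
facet normal -0.004 -0.656 -0.755
outer loop
vertex 1.946 -0.651 1.894
vertex 1.14 -0.533 1.796
vertex 1.676 -0.066 1.387
endloop
endfacet
facet normal 0.626 -0.325 -0.709
outer loop
vertex 1.946 -0.651 1.894
vertex 1.676 -0.066 1.387
vertex 2.313 0.082 1.882
endloop
endfacet
facet normal 0.943 0.178 0.282
outer loop
vertex 2.17 -0.293 2.597
vertex 2.313 0.082 1.882
vertex 2.04 0.513 2.524
endloop
endfacet
facet normal 0.189 -0.479 0.857
outer loop
vertex 1.446 -0.674 2.544
vertex 2.17 -0.293 2.597
vertex 1.504 0.046 2.933
endloop
endfacet
facet normal -0.708 -0.687 0.160
outer loop
vertex 1.14 -0.533 1.796
vertex 1.446 -0.674 2.544
vertex 0.867 -0.102 2.438
endloop
endfacet
facet normal -0.508 -0.159 -0.847
outer loop
vertex 1.676 -0.066 1.387
vertex 1.14 -0.533 1.796
vertex 1.01 0.273 1.723
endloop
endfacet
facet normal 0.513 0.376 -0.772
outer loop
vertex 2.313 0.082 1.882
vertex 1.676 -0.066 1.387
vertex 1.734 0.654 1.776
endloop
endfacet
facet normal -0.604 -0.017 -0.797
outer loop
vertex -1.03 0.832 -3.107
vertex -1.471 2.393 -2.806
vertex -0.114 1.227 -3.81
endloop
endfacet
facet normal 0.267 -0.946 -0.183
outer loop
vertex 0.611 1.247 -2.854
vertex -1.03 0.832 -3.107
vertex -0.114 1.227 -3.81
endloop
endfacet
facet normal -0.604 -0.017 -0.797
outer loop
vertex -0.114 1.227 -3.81
vertex -1.471 2.393 -2.806
vertex -0.555 2.788 -3.509
endloop
endfacet
facet normal 0.751 0.323 -0.576
outer loop
vertex -0.555 2.788 -3.509
vertex 0.611 1.247 -2.854
vertex -0.114 1.227 -3.81
endloop
endfacet
facet normal -0.751 -0.323 0.576
outer loop
vertex -1.03 0.832 -3.107
vertex -0.746 2.413 -1.85
vertex -1.471 2.393 -2.806
endloop
endfacet
facet normal 0.267 -0.946 -0.183
outer loop
vertex -0.305 0.852 -2.151
vertex -1.03 0.832 -3.107
vertex 0.611 1.247 -2.854
endloop
endfacet
facet normal -0.751 -0.323 0.576
outer loop
vertex -0.305 0.852 -2.151
vertex -0.746 2.413 -1.85
vertex -1.03 0.832 -3.107
endloop
endfacet
facet normal -0.267 0.946 0.183
outer loop
vertex -1.471 2.393 -2.806
vertex -0.746 2.413 -1.85
vertex -0.555 2.788 -3.509
endloop
endfacet
facet normal 0.751 0.323 -0.576
outer loop
vertex 0.17 2.808 -2.553
vertex 0.611 1.247 -2.854
vertex -0.555 2.788 -3.509
endloop
endfacet
facet normal -0.267 0.946 0.183
outer loop
vertex -0.555 2.788 -3.509
vertex -0.746 2.413 -1.85
vertex 0.17 2.808 -2.553
endloop
endfacet
facet normal 0.604 0.017 0.797
outer loop
vertex 0.17 2.808 -2.553
vertex -0.305 0.852 -2.151
vertex 0.611 1.247 -2.854
endloop
endfacet
facet normal 0.604 0.017 0.797
outer loop
vertex -0.746 2.413 -1.85
vertex -0.305 0.852 -2.151
vertex 0.17 2.808 -2.553
endloop
endfacet

endsolid


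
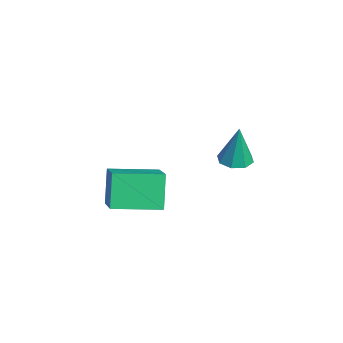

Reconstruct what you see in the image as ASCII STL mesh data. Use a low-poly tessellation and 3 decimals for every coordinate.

solid 
facet normal -0.122 -0.044 -0.992
outer loop
vertex 1.175 2.919 1.563
vertex 0.66 3.157 1.616
vertex 1.19 3.354 1.542
endloop
endfacet
facet normal 0.975 -0.023 0.222
outer loop
vertex 1.175 2.919 1.563
vertex 1.19 3.354 1.542
vertex 0.84 3.223 3.064
endloop
endfacet
facet normal -0.122 -0.045 -0.992
outer loop
vertex 1.19 3.354 1.542
vertex 0.66 3.157 1.616
vertex 0.894 3.674 1.564
endloop
endfacet
facet normal 0.723 0.654 0.223
outer loop
vertex 1.19 3.354 1.542
vertex 0.894 3.674 1.564
vertex 0.84 3.223 3.064
endloop
endfacet
facet normal -0.121 -0.045 -0.992
outer loop
vertex 0.894 3.674 1.564
vertex 0.66 3.157 1.616
vertex 0.461 3.691 1.616
endloop
endfacet
facet normal 0.072 0.954 0.290
outer loop
vertex 0.894 3.674 1.564
vertex 0.461 3.691 1.616
vertex 0.84 3.223 3.064
endloop
endfacet
facet normal -0.123 -0.046 -0.991
outer loop
vertex 0.461 3.691 1.616
vertex 0.66 3.157 1.616
vertex 0.145 3.395 1.669
endloop
endfacet
facet normal -0.596 0.705 0.384
outer loop
vertex 0.461 3.691 1.616
vertex 0.145 3.395 1.669
vertex 0.84 3.223 3.064
endloop
endfacet
facet normal -0.123 -0.046 -0.991
outer loop
vertex 0.145 3.395 1.669
vertex 0.66 3.157 1.616
vertex 0.131 2.959 1.691
endloop
endfacet
facet normal -0.891 0.051 0.450
outer loop
vertex 0.145 3.395 1.669
vertex 0.131 2.959 1.691
vertex 0.84 3.223 3.064
endloop
endfacet
facet normal -0.123 -0.046 -0.991
outer loop
vertex 0.131 2.959 1.691
vertex 0.66 3.157 1.616
vertex 0.427 2.64 1.669
endloop
endfacet
facet normal -0.639 -0.624 0.450
outer loop
vertex 0.131 2.959 1.691
vertex 0.427 2.64 1.669
vertex 0.84 3.223 3.064
endloop
endfacet
facet normal -0.123 -0.046 -0.991
outer loop
vertex 0.427 2.64 1.669
vertex 0.66 3.157 1.616
vertex 0.859 2.623 1.616
endloop
endfacet
facet normal 0.011 -0.924 0.383
outer loop
vertex 0.427 2.64 1.669
vertex 0.859 2.623 1.616
vertex 0.84 3.223 3.064
endloop
endfacet
facet normal -0.123 -0.046 -0.991
outer loop
vertex 0.859 2.623 1.616
vertex 0.66 3.157 1.616
vertex 1.175 2.919 1.563
endloop
endfacet
facet normal 0.680 -0.674 0.288
outer loop
vertex 0.859 2.623 1.616
vertex 1.175 2.919 1.563
vertex 0.84 3.223 3.064
endloop
endfacet
facet normal -0.898 0.014 -0.440
outer loop
vertex -2.976 -0.305 -0.762
vertex -2.866 1.393 -0.932
vertex -2.366 -0.47 -2.011
endloop
endfacet
facet normal -0.065 -0.993 0.099
outer loop
vertex -0.974 -0.493 -1.328
vertex -2.976 -0.305 -0.762
vertex -2.366 -0.47 -2.011
endloop
endfacet
facet normal -0.897 0.015 -0.441
outer loop
vertex -2.366 -0.47 -2.011
vertex -2.866 1.393 -0.932
vertex -2.255 1.228 -2.181
endloop
endfacet
facet normal 0.436 -0.118 -0.892
outer loop
vertex -2.255 1.228 -2.181
vertex -0.974 -0.493 -1.328
vertex -2.366 -0.47 -2.011
endloop
endfacet
facet normal -0.436 0.118 0.892
outer loop
vertex -2.976 -0.305 -0.762
vertex -1.474 1.37 -0.249
vertex -2.866 1.393 -0.932
endloop
endfacet
facet normal -0.065 -0.993 0.099
outer loop
vertex -1.585 -0.328 -0.079
vertex -2.976 -0.305 -0.762
vertex -0.974 -0.493 -1.328
endloop
endfacet
facet normal -0.436 0.118 0.892
outer loop
vertex -1.585 -0.328 -0.079
vertex -1.474 1.37 -0.249
vertex -2.976 -0.305 -0.762
endloop
endfacet
facet normal 0.065 0.993 -0.099
outer loop
vertex -2.866 1.393 -0.932
vertex -1.474 1.37 -0.249
vertex -2.255 1.228 -2.181
endloop
endfacet
facet normal 0.436 -0.118 -0.892
outer loop
vertex -0.864 1.205 -1.498
vertex -0.974 -0.493 -1.328
vertex -2.255 1.228 -2.181
endloop
endfacet
facet normal 0.065 0.993 -0.099
outer loop
vertex -2.255 1.228 -2.181
vertex -1.474 1.37 -0.249
vertex -0.864 1.205 -1.498
endloop
endfacet
facet normal 0.897 -0.014 0.441
outer loop
vertex -0.864 1.205 -1.498
vertex -1.585 -0.328 -0.079
vertex -0.974 -0.493 -1.328
endloop
endfacet
facet normal 0.898 -0.015 0.440
outer loop
vertex -1.474 1.37 -0.249
vertex -1.585 -0.328 -0.079
vertex -0.864 1.205 -1.498
endloop
endfacet

endsolid


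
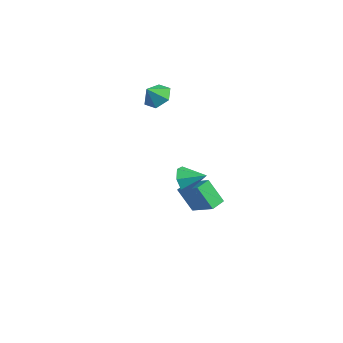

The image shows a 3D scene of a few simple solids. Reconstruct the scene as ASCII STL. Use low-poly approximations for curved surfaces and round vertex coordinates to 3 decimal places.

solid 
facet normal 0.047 0.635 -0.771
outer loop
vertex -2.189 2.605 3.189
vertex -3.085 2.51 3.056
vertex -2.773 3.16 3.611
endloop
endfacet
facet normal 0.595 0.015 0.804
outer loop
vertex -2.189 2.605 3.189
vertex -2.773 3.16 3.611
vertex -3.135 1.81 3.904
endloop
endfacet
facet normal 0.046 0.636 -0.771
outer loop
vertex -2.773 3.16 3.611
vertex -3.085 2.51 3.056
vertex -3.669 3.065 3.479
endloop
endfacet
facet normal -0.167 0.252 0.953
outer loop
vertex -2.773 3.16 3.611
vertex -3.669 3.065 3.479
vertex -3.135 1.81 3.904
endloop
endfacet
facet normal 0.046 0.635 -0.771
outer loop
vertex -3.669 3.065 3.479
vertex -3.085 2.51 3.056
vertex -3.98 2.414 2.924
endloop
endfacet
facet normal -0.790 -0.133 0.599
outer loop
vertex -3.669 3.065 3.479
vertex -3.98 2.414 2.924
vertex -3.135 1.81 3.904
endloop
endfacet
facet normal 0.046 0.635 -0.771
outer loop
vertex -3.98 2.414 2.924
vertex -3.085 2.51 3.056
vertex -3.396 1.859 2.501
endloop
endfacet
facet normal -0.649 -0.755 0.094
outer loop
vertex -3.98 2.414 2.924
vertex -3.396 1.859 2.501
vertex -3.135 1.81 3.904
endloop
endfacet
facet normal 0.045 0.635 -0.771
outer loop
vertex -3.396 1.859 2.501
vertex -3.085 2.51 3.056
vertex -2.5 1.955 2.633
endloop
endfacet
facet normal 0.115 -0.992 -0.056
outer loop
vertex -3.396 1.859 2.501
vertex -2.5 1.955 2.633
vertex -3.135 1.81 3.904
endloop
endfacet
facet normal 0.047 0.636 -0.770
outer loop
vertex -2.5 1.955 2.633
vertex -3.085 2.51 3.056
vertex -2.189 2.605 3.189
endloop
endfacet
facet normal 0.736 -0.608 0.298
outer loop
vertex -2.5 1.955 2.633
vertex -2.189 2.605 3.189
vertex -3.135 1.81 3.904
endloop
endfacet
facet normal -0.730 -0.563 -0.388
outer loop
vertex 3.212 -0.372 0.184
vertex 2.777 -0.3 0.899
vertex 2.756 0.195 0.22
endloop
endfacet
facet normal 0.596 0.518 -0.614
outer loop
vertex 3.212 -0.372 0.184
vertex 2.756 0.195 0.22
vertex 3.763 0.46 1.421
endloop
endfacet
facet normal -0.730 -0.563 -0.388
outer loop
vertex 2.756 0.195 0.22
vertex 2.777 -0.3 0.899
vertex 2.315 0.39 0.767
endloop
endfacet
facet normal 0.079 0.957 -0.278
outer loop
vertex 2.756 0.195 0.22
vertex 2.315 0.39 0.767
vertex 3.763 0.46 1.421
endloop
endfacet
facet normal -0.730 -0.563 -0.387
outer loop
vertex 2.315 0.39 0.767
vertex 2.777 -0.3 0.899
vertex 2.223 0.065 1.413
endloop
endfacet
facet normal -0.228 0.882 0.411
outer loop
vertex 2.315 0.39 0.767
vertex 2.223 0.065 1.413
vertex 3.763 0.46 1.421
endloop
endfacet
facet normal -0.730 -0.563 -0.388
outer loop
vertex 2.223 0.065 1.413
vertex 2.777 -0.3 0.899
vertex 2.547 -0.534 1.672
endloop
endfacet
facet normal -0.095 0.351 0.931
outer loop
vertex 2.223 0.065 1.413
vertex 2.547 -0.534 1.672
vertex 3.763 0.46 1.421
endloop
endfacet
facet normal -0.730 -0.563 -0.388
outer loop
vertex 2.547 -0.534 1.672
vertex 2.777 -0.3 0.899
vertex 3.045 -0.957 1.348
endloop
endfacet
facet normal 0.379 -0.238 0.894
outer loop
vertex 2.547 -0.534 1.672
vertex 3.045 -0.957 1.348
vertex 3.763 0.46 1.421
endloop
endfacet
facet normal -0.730 -0.563 -0.388
outer loop
vertex 3.045 -0.957 1.348
vertex 2.777 -0.3 0.899
vertex 3.341 -0.885 0.686
endloop
endfacet
facet normal 0.836 -0.441 0.326
outer loop
vertex 3.045 -0.957 1.348
vertex 3.341 -0.885 0.686
vertex 3.763 0.46 1.421
endloop
endfacet
facet normal -0.730 -0.563 -0.388
outer loop
vertex 3.341 -0.885 0.686
vertex 2.777 -0.3 0.899
vertex 3.212 -0.372 0.184
endloop
endfacet
facet normal 0.933 -0.104 -0.346
outer loop
vertex 3.341 -0.885 0.686
vertex 3.212 -0.372 0.184
vertex 3.763 0.46 1.421
endloop
endfacet
facet normal -0.529 -0.213 0.822
outer loop
vertex 0.288 2.648 -2.656
vertex 0.134 3.545 -2.522
vertex -1.352 2.53 -3.742
endloop
endfacet
facet normal 0.168 -0.975 -0.147
outer loop
vertex -0.454 2.895 -5.138
vertex 0.288 2.648 -2.656
vertex -1.352 2.53 -3.742
endloop
endfacet
facet normal -0.528 -0.214 0.822
outer loop
vertex -1.352 2.53 -3.742
vertex 0.134 3.545 -2.522
vertex -1.506 3.427 -3.607
endloop
endfacet
facet normal -0.832 -0.060 -0.551
outer loop
vertex -1.506 3.427 -3.607
vertex -0.454 2.895 -5.138
vertex -1.352 2.53 -3.742
endloop
endfacet
facet normal 0.832 0.061 0.551
outer loop
vertex 0.288 2.648 -2.656
vertex 1.032 3.91 -3.918
vertex 0.134 3.545 -2.522
endloop
endfacet
facet normal 0.167 -0.975 -0.147
outer loop
vertex 1.186 3.013 -4.053
vertex 0.288 2.648 -2.656
vertex -0.454 2.895 -5.138
endloop
endfacet
facet normal 0.832 0.060 0.551
outer loop
vertex 1.186 3.013 -4.053
vertex 1.032 3.91 -3.918
vertex 0.288 2.648 -2.656
endloop
endfacet
facet normal -0.167 0.975 0.147
outer loop
vertex 0.134 3.545 -2.522
vertex 1.032 3.91 -3.918
vertex -1.506 3.427 -3.607
endloop
endfacet
facet normal -0.832 -0.061 -0.551
outer loop
vertex -0.608 3.792 -5.004
vertex -0.454 2.895 -5.138
vertex -1.506 3.427 -3.607
endloop
endfacet
facet normal -0.168 0.975 0.147
outer loop
vertex -1.506 3.427 -3.607
vertex 1.032 3.91 -3.918
vertex -0.608 3.792 -5.004
endloop
endfacet
facet normal 0.528 0.213 -0.822
outer loop
vertex -0.608 3.792 -5.004
vertex 1.186 3.013 -4.053
vertex -0.454 2.895 -5.138
endloop
endfacet
facet normal 0.529 0.214 -0.821
outer loop
vertex 1.032 3.91 -3.918
vertex 1.186 3.013 -4.053
vertex -0.608 3.792 -5.004
endloop
endfacet

endsolid


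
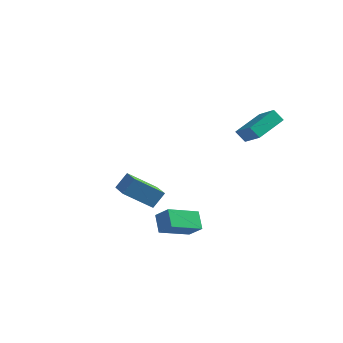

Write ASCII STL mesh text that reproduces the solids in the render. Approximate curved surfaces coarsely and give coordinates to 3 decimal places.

solid 
facet normal -0.647 -0.508 0.569
outer loop
vertex -2.979 -0.249 -2.542
vertex -4.466 1.249 -2.894
vertex -3.36 -0.856 -3.517
endloop
endfacet
facet normal 0.695 -0.700 0.164
outer loop
vertex -2.054 0.171 -4.666
vertex -2.979 -0.249 -2.542
vertex -3.36 -0.856 -3.517
endloop
endfacet
facet normal -0.647 -0.508 0.569
outer loop
vertex -3.36 -0.856 -3.517
vertex -4.466 1.249 -2.894
vertex -4.847 0.643 -3.869
endloop
endfacet
facet normal -0.315 -0.501 -0.806
outer loop
vertex -4.847 0.643 -3.869
vertex -2.054 0.171 -4.666
vertex -3.36 -0.856 -3.517
endloop
endfacet
facet normal 0.315 0.502 0.806
outer loop
vertex -2.979 -0.249 -2.542
vertex -3.16 2.276 -4.043
vertex -4.466 1.249 -2.894
endloop
endfacet
facet normal 0.695 -0.700 0.164
outer loop
vertex -1.673 0.777 -3.691
vertex -2.979 -0.249 -2.542
vertex -2.054 0.171 -4.666
endloop
endfacet
facet normal 0.315 0.502 0.806
outer loop
vertex -1.673 0.777 -3.691
vertex -3.16 2.276 -4.043
vertex -2.979 -0.249 -2.542
endloop
endfacet
facet normal -0.695 0.700 -0.164
outer loop
vertex -4.466 1.249 -2.894
vertex -3.16 2.276 -4.043
vertex -4.847 0.643 -3.869
endloop
endfacet
facet normal -0.315 -0.502 -0.806
outer loop
vertex -3.541 1.669 -5.018
vertex -2.054 0.171 -4.666
vertex -4.847 0.643 -3.869
endloop
endfacet
facet normal -0.695 0.700 -0.164
outer loop
vertex -4.847 0.643 -3.869
vertex -3.16 2.276 -4.043
vertex -3.541 1.669 -5.018
endloop
endfacet
facet normal 0.647 0.508 -0.569
outer loop
vertex -3.541 1.669 -5.018
vertex -1.673 0.777 -3.691
vertex -2.054 0.171 -4.666
endloop
endfacet
facet normal 0.647 0.508 -0.569
outer loop
vertex -3.16 2.276 -4.043
vertex -1.673 0.777 -3.691
vertex -3.541 1.669 -5.018
endloop
endfacet
facet normal -0.802 0.374 -0.465
outer loop
vertex 2.06 1.966 1.304
vertex 2.468 3.857 2.122
vertex 2.557 2.162 0.604
endloop
endfacet
facet normal -0.194 -0.900 -0.390
outer loop
vertex 3.752 1.603 1.298
vertex 2.06 1.966 1.304
vertex 2.557 2.162 0.604
endloop
endfacet
facet normal -0.802 0.375 -0.466
outer loop
vertex 2.557 2.162 0.604
vertex 2.468 3.857 2.122
vertex 2.965 4.052 1.423
endloop
endfacet
facet normal 0.565 0.222 -0.794
outer loop
vertex 2.965 4.052 1.423
vertex 3.752 1.603 1.298
vertex 2.557 2.162 0.604
endloop
endfacet
facet normal -0.565 -0.222 0.795
outer loop
vertex 2.06 1.966 1.304
vertex 3.663 3.298 2.816
vertex 2.468 3.857 2.122
endloop
endfacet
facet normal -0.195 -0.900 -0.389
outer loop
vertex 3.255 1.408 1.997
vertex 2.06 1.966 1.304
vertex 3.752 1.603 1.298
endloop
endfacet
facet normal -0.565 -0.222 0.795
outer loop
vertex 3.255 1.408 1.997
vertex 3.663 3.298 2.816
vertex 2.06 1.966 1.304
endloop
endfacet
facet normal 0.195 0.900 0.390
outer loop
vertex 2.468 3.857 2.122
vertex 3.663 3.298 2.816
vertex 2.965 4.052 1.423
endloop
endfacet
facet normal 0.565 0.222 -0.795
outer loop
vertex 4.16 3.494 2.116
vertex 3.752 1.603 1.298
vertex 2.965 4.052 1.423
endloop
endfacet
facet normal 0.194 0.900 0.390
outer loop
vertex 2.965 4.052 1.423
vertex 3.663 3.298 2.816
vertex 4.16 3.494 2.116
endloop
endfacet
facet normal 0.802 -0.374 0.466
outer loop
vertex 4.16 3.494 2.116
vertex 3.255 1.408 1.997
vertex 3.752 1.603 1.298
endloop
endfacet
facet normal 0.802 -0.375 0.465
outer loop
vertex 3.663 3.298 2.816
vertex 3.255 1.408 1.997
vertex 4.16 3.494 2.116
endloop
endfacet
facet normal -0.785 0.151 -0.600
outer loop
vertex 0.565 -3.684 -3.267
vertex 1.356 -1.959 -3.868
vertex 1.149 -4.269 -4.178
endloop
endfacet
facet normal -0.398 -0.867 0.302
outer loop
vertex 2.044 -4.441 -3.492
vertex 0.565 -3.684 -3.267
vertex 1.149 -4.269 -4.178
endloop
endfacet
facet normal -0.785 0.151 -0.601
outer loop
vertex 1.149 -4.269 -4.178
vertex 1.356 -1.959 -3.868
vertex 1.941 -2.544 -4.778
endloop
endfacet
facet normal 0.476 -0.476 -0.740
outer loop
vertex 1.941 -2.544 -4.778
vertex 2.044 -4.441 -3.492
vertex 1.149 -4.269 -4.178
endloop
endfacet
facet normal -0.476 0.476 0.740
outer loop
vertex 0.565 -3.684 -3.267
vertex 2.251 -2.131 -3.182
vertex 1.356 -1.959 -3.868
endloop
endfacet
facet normal -0.398 -0.867 0.301
outer loop
vertex 1.459 -3.856 -2.582
vertex 0.565 -3.684 -3.267
vertex 2.044 -4.441 -3.492
endloop
endfacet
facet normal -0.475 0.476 0.740
outer loop
vertex 1.459 -3.856 -2.582
vertex 2.251 -2.131 -3.182
vertex 0.565 -3.684 -3.267
endloop
endfacet
facet normal 0.398 0.867 -0.301
outer loop
vertex 1.356 -1.959 -3.868
vertex 2.251 -2.131 -3.182
vertex 1.941 -2.544 -4.778
endloop
endfacet
facet normal 0.475 -0.476 -0.740
outer loop
vertex 2.835 -2.716 -4.093
vertex 2.044 -4.441 -3.492
vertex 1.941 -2.544 -4.778
endloop
endfacet
facet normal 0.398 0.867 -0.301
outer loop
vertex 1.941 -2.544 -4.778
vertex 2.251 -2.131 -3.182
vertex 2.835 -2.716 -4.093
endloop
endfacet
facet normal 0.785 -0.150 0.601
outer loop
vertex 2.835 -2.716 -4.093
vertex 1.459 -3.856 -2.582
vertex 2.044 -4.441 -3.492
endloop
endfacet
facet normal 0.785 -0.152 0.601
outer loop
vertex 2.251 -2.131 -3.182
vertex 1.459 -3.856 -2.582
vertex 2.835 -2.716 -4.093
endloop
endfacet

endsolid


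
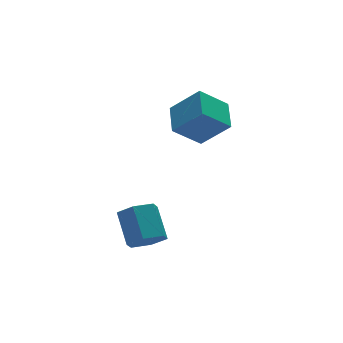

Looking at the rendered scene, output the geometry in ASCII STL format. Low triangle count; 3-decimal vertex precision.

solid 
facet normal -0.145 -0.781 -0.607
outer loop
vertex -2.195 -0.356 -4.424
vertex -2.695 -0.877 -3.634
vertex -3.253 -0.254 -4.302
endloop
endfacet
facet normal -0.031 0.617 -0.786
outer loop
vertex -2.195 -0.356 -4.424
vertex -3.253 -0.254 -4.302
vertex -1.905 1.198 -3.215
endloop
endfacet
facet normal -0.031 0.617 -0.786
outer loop
vertex -1.905 1.198 -3.215
vertex -3.253 -0.254 -4.302
vertex -2.963 1.3 -3.093
endloop
endfacet
facet normal 0.145 0.781 0.608
outer loop
vertex -1.905 1.198 -3.215
vertex -2.963 1.3 -3.093
vertex -2.405 0.677 -2.426
endloop
endfacet
facet normal -0.145 -0.781 -0.607
outer loop
vertex -3.253 -0.254 -4.302
vertex -2.695 -0.877 -3.634
vertex -3.753 -0.775 -3.512
endloop
endfacet
facet normal -0.872 0.391 -0.294
outer loop
vertex -3.253 -0.254 -4.302
vertex -3.753 -0.775 -3.512
vertex -2.963 1.3 -3.093
endloop
endfacet
facet normal -0.872 0.391 -0.294
outer loop
vertex -2.963 1.3 -3.093
vertex -3.753 -0.775 -3.512
vertex -3.463 0.779 -2.303
endloop
endfacet
facet normal 0.146 0.781 0.607
outer loop
vertex -2.963 1.3 -3.093
vertex -3.463 0.779 -2.303
vertex -2.405 0.677 -2.426
endloop
endfacet
facet normal -0.145 -0.781 -0.608
outer loop
vertex -3.753 -0.775 -3.512
vertex -2.695 -0.877 -3.634
vertex -3.195 -1.398 -2.845
endloop
endfacet
facet normal -0.841 -0.226 0.492
outer loop
vertex -3.753 -0.775 -3.512
vertex -3.195 -1.398 -2.845
vertex -3.463 0.779 -2.303
endloop
endfacet
facet normal -0.841 -0.226 0.492
outer loop
vertex -3.463 0.779 -2.303
vertex -3.195 -1.398 -2.845
vertex -2.905 0.156 -1.636
endloop
endfacet
facet normal 0.146 0.781 0.607
outer loop
vertex -3.463 0.779 -2.303
vertex -2.905 0.156 -1.636
vertex -2.405 0.677 -2.426
endloop
endfacet
facet normal -0.145 -0.781 -0.608
outer loop
vertex -3.195 -1.398 -2.845
vertex -2.695 -0.877 -3.634
vertex -2.137 -1.5 -2.967
endloop
endfacet
facet normal 0.031 -0.617 0.786
outer loop
vertex -3.195 -1.398 -2.845
vertex -2.137 -1.5 -2.967
vertex -2.905 0.156 -1.636
endloop
endfacet
facet normal 0.031 -0.617 0.786
outer loop
vertex -2.905 0.156 -1.636
vertex -2.137 -1.5 -2.967
vertex -1.847 0.054 -1.758
endloop
endfacet
facet normal 0.145 0.781 0.607
outer loop
vertex -2.905 0.156 -1.636
vertex -1.847 0.054 -1.758
vertex -2.405 0.677 -2.426
endloop
endfacet
facet normal -0.146 -0.781 -0.607
outer loop
vertex -2.137 -1.5 -2.967
vertex -2.695 -0.877 -3.634
vertex -1.637 -0.979 -3.757
endloop
endfacet
facet normal 0.872 -0.391 0.294
outer loop
vertex -2.137 -1.5 -2.967
vertex -1.637 -0.979 -3.757
vertex -1.847 0.054 -1.758
endloop
endfacet
facet normal 0.872 -0.391 0.294
outer loop
vertex -1.847 0.054 -1.758
vertex -1.637 -0.979 -3.757
vertex -1.347 0.575 -2.548
endloop
endfacet
facet normal 0.145 0.781 0.607
outer loop
vertex -1.847 0.054 -1.758
vertex -1.347 0.575 -2.548
vertex -2.405 0.677 -2.426
endloop
endfacet
facet normal -0.146 -0.781 -0.607
outer loop
vertex -1.637 -0.979 -3.757
vertex -2.695 -0.877 -3.634
vertex -2.195 -0.356 -4.424
endloop
endfacet
facet normal 0.841 0.226 -0.492
outer loop
vertex -1.637 -0.979 -3.757
vertex -2.195 -0.356 -4.424
vertex -1.347 0.575 -2.548
endloop
endfacet
facet normal 0.841 0.226 -0.492
outer loop
vertex -1.347 0.575 -2.548
vertex -2.195 -0.356 -4.424
vertex -1.905 1.198 -3.215
endloop
endfacet
facet normal 0.145 0.781 0.608
outer loop
vertex -1.347 0.575 -2.548
vertex -1.905 1.198 -3.215
vertex -2.405 0.677 -2.426
endloop
endfacet
facet normal -0.746 0.144 0.650
outer loop
vertex 2.29 2.574 1.876
vertex 3.04 4.164 2.385
vertex 1.146 3.607 0.335
endloop
endfacet
facet normal -0.410 -0.869 -0.278
outer loop
vertex 2.66 3.316 -0.985
vertex 2.29 2.574 1.876
vertex 1.146 3.607 0.335
endloop
endfacet
facet normal -0.746 0.143 0.650
outer loop
vertex 1.146 3.607 0.335
vertex 3.04 4.164 2.385
vertex 1.895 5.197 0.844
endloop
endfacet
facet normal -0.525 0.474 -0.707
outer loop
vertex 1.895 5.197 0.844
vertex 2.66 3.316 -0.985
vertex 1.146 3.607 0.335
endloop
endfacet
facet normal 0.525 -0.474 0.707
outer loop
vertex 2.29 2.574 1.876
vertex 4.554 3.873 1.065
vertex 3.04 4.164 2.385
endloop
endfacet
facet normal -0.409 -0.869 -0.278
outer loop
vertex 3.805 2.283 0.556
vertex 2.29 2.574 1.876
vertex 2.66 3.316 -0.985
endloop
endfacet
facet normal 0.525 -0.474 0.707
outer loop
vertex 3.805 2.283 0.556
vertex 4.554 3.873 1.065
vertex 2.29 2.574 1.876
endloop
endfacet
facet normal 0.410 0.869 0.278
outer loop
vertex 3.04 4.164 2.385
vertex 4.554 3.873 1.065
vertex 1.895 5.197 0.844
endloop
endfacet
facet normal -0.525 0.474 -0.707
outer loop
vertex 3.41 4.906 -0.476
vertex 2.66 3.316 -0.985
vertex 1.895 5.197 0.844
endloop
endfacet
facet normal 0.409 0.869 0.278
outer loop
vertex 1.895 5.197 0.844
vertex 4.554 3.873 1.065
vertex 3.41 4.906 -0.476
endloop
endfacet
facet normal 0.746 -0.144 -0.650
outer loop
vertex 3.41 4.906 -0.476
vertex 3.805 2.283 0.556
vertex 2.66 3.316 -0.985
endloop
endfacet
facet normal 0.746 -0.143 -0.650
outer loop
vertex 4.554 3.873 1.065
vertex 3.805 2.283 0.556
vertex 3.41 4.906 -0.476
endloop
endfacet

endsolid


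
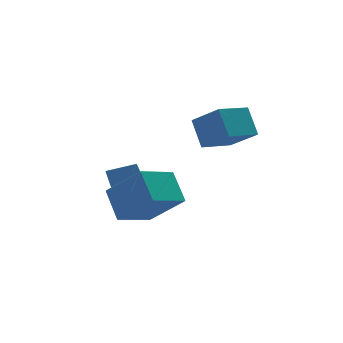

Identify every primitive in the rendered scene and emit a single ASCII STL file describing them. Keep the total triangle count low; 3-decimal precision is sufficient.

solid 
facet normal -0.894 -0.263 0.362
outer loop
vertex -3.858 -5.117 -0.215
vertex -3.819 -3.919 0.752
vertex -4.797 -3.919 -1.661
endloop
endfacet
facet normal -0.026 -0.778 -0.628
outer loop
vertex -3.241 -3.461 -2.292
vertex -3.858 -5.117 -0.215
vertex -4.797 -3.919 -1.661
endloop
endfacet
facet normal -0.894 -0.263 0.362
outer loop
vertex -4.797 -3.919 -1.661
vertex -3.819 -3.919 0.752
vertex -4.758 -2.721 -0.695
endloop
endfacet
facet normal -0.447 0.570 -0.689
outer loop
vertex -4.758 -2.721 -0.695
vertex -3.241 -3.461 -2.292
vertex -4.797 -3.919 -1.661
endloop
endfacet
facet normal 0.447 -0.571 0.689
outer loop
vertex -3.858 -5.117 -0.215
vertex -2.263 -3.461 0.121
vertex -3.819 -3.919 0.752
endloop
endfacet
facet normal -0.025 -0.778 -0.628
outer loop
vertex -2.302 -4.659 -0.845
vertex -3.858 -5.117 -0.215
vertex -3.241 -3.461 -2.292
endloop
endfacet
facet normal 0.447 -0.570 0.689
outer loop
vertex -2.302 -4.659 -0.845
vertex -2.263 -3.461 0.121
vertex -3.858 -5.117 -0.215
endloop
endfacet
facet normal 0.026 0.778 0.628
outer loop
vertex -3.819 -3.919 0.752
vertex -2.263 -3.461 0.121
vertex -4.758 -2.721 -0.695
endloop
endfacet
facet normal -0.447 0.571 -0.689
outer loop
vertex -3.202 -2.263 -1.325
vertex -3.241 -3.461 -2.292
vertex -4.758 -2.721 -0.695
endloop
endfacet
facet normal 0.025 0.778 0.628
outer loop
vertex -4.758 -2.721 -0.695
vertex -2.263 -3.461 0.121
vertex -3.202 -2.263 -1.325
endloop
endfacet
facet normal 0.894 0.263 -0.362
outer loop
vertex -3.202 -2.263 -1.325
vertex -2.302 -4.659 -0.845
vertex -3.241 -3.461 -2.292
endloop
endfacet
facet normal 0.894 0.263 -0.363
outer loop
vertex -2.263 -3.461 0.121
vertex -2.302 -4.659 -0.845
vertex -3.202 -2.263 -1.325
endloop
endfacet
facet normal -0.926 0.283 -0.249
outer loop
vertex -3.587 -1.072 -2.616
vertex -3.532 0.227 -1.343
vertex -3.193 -0.4 -3.32
endloop
endfacet
facet normal -0.030 -0.715 -0.699
outer loop
vertex -1.988 -0.767 -2.997
vertex -3.587 -1.072 -2.616
vertex -3.193 -0.4 -3.32
endloop
endfacet
facet normal -0.927 0.283 -0.248
outer loop
vertex -3.193 -0.4 -3.32
vertex -3.532 0.227 -1.343
vertex -3.138 0.9 -2.047
endloop
endfacet
facet normal 0.375 0.641 -0.670
outer loop
vertex -3.138 0.9 -2.047
vertex -1.988 -0.767 -2.997
vertex -3.193 -0.4 -3.32
endloop
endfacet
facet normal -0.375 -0.641 0.670
outer loop
vertex -3.587 -1.072 -2.616
vertex -2.327 -0.14 -1.02
vertex -3.532 0.227 -1.343
endloop
endfacet
facet normal -0.031 -0.714 -0.700
outer loop
vertex -2.382 -1.44 -2.293
vertex -3.587 -1.072 -2.616
vertex -1.988 -0.767 -2.997
endloop
endfacet
facet normal -0.375 -0.640 0.670
outer loop
vertex -2.382 -1.44 -2.293
vertex -2.327 -0.14 -1.02
vertex -3.587 -1.072 -2.616
endloop
endfacet
facet normal 0.030 0.714 0.699
outer loop
vertex -3.532 0.227 -1.343
vertex -2.327 -0.14 -1.02
vertex -3.138 0.9 -2.047
endloop
endfacet
facet normal 0.375 0.641 -0.670
outer loop
vertex -1.933 0.532 -1.724
vertex -1.988 -0.767 -2.997
vertex -3.138 0.9 -2.047
endloop
endfacet
facet normal 0.031 0.714 0.699
outer loop
vertex -3.138 0.9 -2.047
vertex -2.327 -0.14 -1.02
vertex -1.933 0.532 -1.724
endloop
endfacet
facet normal 0.927 -0.283 0.248
outer loop
vertex -1.933 0.532 -1.724
vertex -2.382 -1.44 -2.293
vertex -1.988 -0.767 -2.997
endloop
endfacet
facet normal 0.926 -0.283 0.249
outer loop
vertex -2.327 -0.14 -1.02
vertex -2.382 -1.44 -2.293
vertex -1.933 0.532 -1.724
endloop
endfacet
facet normal -0.931 -0.264 0.251
outer loop
vertex 0.297 -2.216 2.476
vertex -0.314 -1.036 1.449
vertex 0.275 -3.168 1.396
endloop
endfacet
facet normal 0.364 -0.702 0.612
outer loop
vertex 1.774 -2.744 0.991
vertex 0.297 -2.216 2.476
vertex 0.275 -3.168 1.396
endloop
endfacet
facet normal -0.931 -0.264 0.251
outer loop
vertex 0.275 -3.168 1.396
vertex -0.314 -1.036 1.449
vertex -0.336 -1.988 0.368
endloop
endfacet
facet normal -0.016 -0.661 -0.750
outer loop
vertex -0.336 -1.988 0.368
vertex 1.774 -2.744 0.991
vertex 0.275 -3.168 1.396
endloop
endfacet
facet normal 0.016 0.661 0.750
outer loop
vertex 0.297 -2.216 2.476
vertex 1.185 -0.612 1.044
vertex -0.314 -1.036 1.449
endloop
endfacet
facet normal 0.364 -0.703 0.611
outer loop
vertex 1.796 -1.792 2.072
vertex 0.297 -2.216 2.476
vertex 1.774 -2.744 0.991
endloop
endfacet
facet normal 0.015 0.661 0.750
outer loop
vertex 1.796 -1.792 2.072
vertex 1.185 -0.612 1.044
vertex 0.297 -2.216 2.476
endloop
endfacet
facet normal -0.364 0.703 -0.611
outer loop
vertex -0.314 -1.036 1.449
vertex 1.185 -0.612 1.044
vertex -0.336 -1.988 0.368
endloop
endfacet
facet normal -0.015 -0.661 -0.750
outer loop
vertex 1.163 -1.564 -0.036
vertex 1.774 -2.744 0.991
vertex -0.336 -1.988 0.368
endloop
endfacet
facet normal -0.364 0.702 -0.612
outer loop
vertex -0.336 -1.988 0.368
vertex 1.185 -0.612 1.044
vertex 1.163 -1.564 -0.036
endloop
endfacet
facet normal 0.931 0.264 -0.251
outer loop
vertex 1.163 -1.564 -0.036
vertex 1.796 -1.792 2.072
vertex 1.774 -2.744 0.991
endloop
endfacet
facet normal 0.931 0.263 -0.251
outer loop
vertex 1.185 -0.612 1.044
vertex 1.796 -1.792 2.072
vertex 1.163 -1.564 -0.036
endloop
endfacet

endsolid
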